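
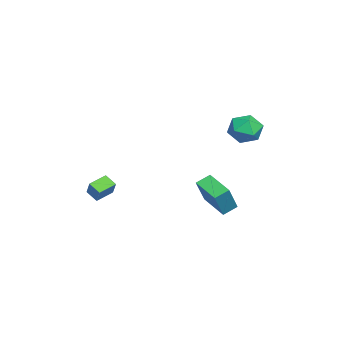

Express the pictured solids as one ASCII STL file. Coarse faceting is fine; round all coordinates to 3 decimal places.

solid 
facet normal -0.461 -0.707 0.536
outer loop
vertex 1.537 -3.643 -1.477
vertex 0.788 -2.917 -1.163
vertex 0.914 -3.904 -2.358
endloop
endfacet
facet normal 0.688 -0.666 -0.289
outer loop
vertex 1.292 -3.323 -2.797
vertex 1.537 -3.643 -1.477
vertex 0.914 -3.904 -2.358
endloop
endfacet
facet normal -0.462 -0.707 0.535
outer loop
vertex 0.914 -3.904 -2.358
vertex 0.788 -2.917 -1.163
vertex 0.165 -3.177 -2.044
endloop
endfacet
facet normal -0.561 -0.235 -0.794
outer loop
vertex 0.165 -3.177 -2.044
vertex 1.292 -3.323 -2.797
vertex 0.914 -3.904 -2.358
endloop
endfacet
facet normal 0.561 0.235 0.794
outer loop
vertex 1.537 -3.643 -1.477
vertex 1.166 -2.336 -1.602
vertex 0.788 -2.917 -1.163
endloop
endfacet
facet normal 0.687 -0.667 -0.289
outer loop
vertex 1.915 -3.063 -1.916
vertex 1.537 -3.643 -1.477
vertex 1.292 -3.323 -2.797
endloop
endfacet
facet normal 0.561 0.235 0.794
outer loop
vertex 1.915 -3.063 -1.916
vertex 1.166 -2.336 -1.602
vertex 1.537 -3.643 -1.477
endloop
endfacet
facet normal -0.687 0.666 0.290
outer loop
vertex 0.788 -2.917 -1.163
vertex 1.166 -2.336 -1.602
vertex 0.165 -3.177 -2.044
endloop
endfacet
facet normal -0.561 -0.235 -0.794
outer loop
vertex 0.543 -2.597 -2.483
vertex 1.292 -3.323 -2.797
vertex 0.165 -3.177 -2.044
endloop
endfacet
facet normal -0.687 0.666 0.289
outer loop
vertex 0.165 -3.177 -2.044
vertex 1.166 -2.336 -1.602
vertex 0.543 -2.597 -2.483
endloop
endfacet
facet normal 0.461 0.708 -0.535
outer loop
vertex 0.543 -2.597 -2.483
vertex 1.915 -3.063 -1.916
vertex 1.292 -3.323 -2.797
endloop
endfacet
facet normal 0.462 0.707 -0.536
outer loop
vertex 1.166 -2.336 -1.602
vertex 1.915 -3.063 -1.916
vertex 0.543 -2.597 -2.483
endloop
endfacet
facet normal -0.497 0.186 -0.848
outer loop
vertex -1.85 2.656 -3.199
vertex -0.585 3.775 -3.694
vertex -1.398 1.959 -3.617
endloop
endfacet
facet normal -0.719 -0.635 0.281
outer loop
vertex -0.455 1.605 -2.006
vertex -1.85 2.656 -3.199
vertex -1.398 1.959 -3.617
endloop
endfacet
facet normal -0.497 0.186 -0.848
outer loop
vertex -1.398 1.959 -3.617
vertex -0.585 3.775 -3.694
vertex -0.133 3.078 -4.112
endloop
endfacet
facet normal 0.487 -0.749 -0.449
outer loop
vertex -0.133 3.078 -4.112
vertex -0.455 1.605 -2.006
vertex -1.398 1.959 -3.617
endloop
endfacet
facet normal -0.487 0.749 0.449
outer loop
vertex -1.85 2.656 -3.199
vertex 0.358 3.421 -2.083
vertex -0.585 3.775 -3.694
endloop
endfacet
facet normal -0.719 -0.635 0.281
outer loop
vertex -0.907 2.302 -1.588
vertex -1.85 2.656 -3.199
vertex -0.455 1.605 -2.006
endloop
endfacet
facet normal -0.487 0.749 0.449
outer loop
vertex -0.907 2.302 -1.588
vertex 0.358 3.421 -2.083
vertex -1.85 2.656 -3.199
endloop
endfacet
facet normal 0.719 0.635 -0.281
outer loop
vertex -0.585 3.775 -3.694
vertex 0.358 3.421 -2.083
vertex -0.133 3.078 -4.112
endloop
endfacet
facet normal 0.487 -0.749 -0.449
outer loop
vertex 0.81 2.724 -2.501
vertex -0.455 1.605 -2.006
vertex -0.133 3.078 -4.112
endloop
endfacet
facet normal 0.719 0.635 -0.281
outer loop
vertex -0.133 3.078 -4.112
vertex 0.358 3.421 -2.083
vertex 0.81 2.724 -2.501
endloop
endfacet
facet normal 0.497 -0.186 0.848
outer loop
vertex 0.81 2.724 -2.501
vertex -0.907 2.302 -1.588
vertex -0.455 1.605 -2.006
endloop
endfacet
facet normal 0.497 -0.186 0.848
outer loop
vertex 0.358 3.421 -2.083
vertex -0.907 2.302 -1.588
vertex 0.81 2.724 -2.501
endloop
endfacet
facet normal -0.046 -0.102 0.994
outer loop
vertex -3.997 4.126 1.615
vertex -3.467 3.208 1.545
vertex -2.936 4.12 1.663
endloop
endfacet
facet normal -0.033 0.587 0.809
outer loop
vertex -3.997 4.126 1.615
vertex -2.936 4.12 1.663
vertex -3.438 4.867 1.1
endloop
endfacet
facet normal -0.592 0.711 0.381
outer loop
vertex -3.997 4.126 1.615
vertex -3.438 4.867 1.1
vertex -4.279 4.417 0.633
endloop
endfacet
facet normal -0.949 0.097 0.301
outer loop
vertex -3.997 4.126 1.615
vertex -4.279 4.417 0.633
vertex -4.297 3.392 0.908
endloop
endfacet
facet normal -0.611 -0.405 0.680
outer loop
vertex -3.997 4.126 1.615
vertex -4.297 3.392 0.908
vertex -3.467 3.208 1.545
endloop
endfacet
facet normal 0.562 0.704 0.434
outer loop
vertex -3.438 4.867 1.1
vertex -2.936 4.12 1.663
vertex -2.563 4.408 0.712
endloop
endfacet
facet normal 0.543 -0.411 0.733
outer loop
vertex -2.936 4.12 1.663
vertex -3.467 3.208 1.545
vertex -2.581 3.383 0.987
endloop
endfacet
facet normal -0.372 -0.900 0.225
outer loop
vertex -3.467 3.208 1.545
vertex -4.297 3.392 0.908
vertex -3.422 2.933 0.52
endloop
endfacet
facet normal -0.918 -0.088 -0.387
outer loop
vertex -4.297 3.392 0.908
vertex -4.279 4.417 0.633
vertex -3.924 3.68 -0.043
endloop
endfacet
facet normal -0.341 0.904 -0.258
outer loop
vertex -4.279 4.417 0.633
vertex -3.438 4.867 1.1
vertex -3.393 4.592 0.075
endloop
endfacet
facet normal 0.949 -0.097 -0.301
outer loop
vertex -2.863 3.674 0.005
vertex -2.563 4.408 0.712
vertex -2.581 3.383 0.987
endloop
endfacet
facet normal 0.592 -0.711 -0.381
outer loop
vertex -2.863 3.674 0.005
vertex -2.581 3.383 0.987
vertex -3.422 2.933 0.52
endloop
endfacet
facet normal 0.033 -0.587 -0.809
outer loop
vertex -2.863 3.674 0.005
vertex -3.422 2.933 0.52
vertex -3.924 3.68 -0.043
endloop
endfacet
facet normal 0.046 0.102 -0.994
outer loop
vertex -2.863 3.674 0.005
vertex -3.924 3.68 -0.043
vertex -3.393 4.592 0.075
endloop
endfacet
facet normal 0.611 0.405 -0.680
outer loop
vertex -2.863 3.674 0.005
vertex -3.393 4.592 0.075
vertex -2.563 4.408 0.712
endloop
endfacet
facet normal 0.918 0.088 0.387
outer loop
vertex -2.581 3.383 0.987
vertex -2.563 4.408 0.712
vertex -2.936 4.12 1.663
endloop
endfacet
facet normal 0.341 -0.904 0.258
outer loop
vertex -3.422 2.933 0.52
vertex -2.581 3.383 0.987
vertex -3.467 3.208 1.545
endloop
endfacet
facet normal -0.562 -0.704 -0.434
outer loop
vertex -3.924 3.68 -0.043
vertex -3.422 2.933 0.52
vertex -4.297 3.392 0.908
endloop
endfacet
facet normal -0.543 0.411 -0.733
outer loop
vertex -3.393 4.592 0.075
vertex -3.924 3.68 -0.043
vertex -4.279 4.417 0.633
endloop
endfacet
facet normal 0.372 0.900 -0.225
outer loop
vertex -2.563 4.408 0.712
vertex -3.393 4.592 0.075
vertex -3.438 4.867 1.1
endloop
endfacet

endsolid


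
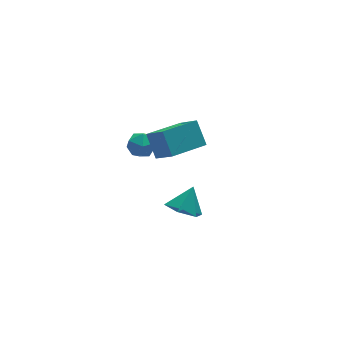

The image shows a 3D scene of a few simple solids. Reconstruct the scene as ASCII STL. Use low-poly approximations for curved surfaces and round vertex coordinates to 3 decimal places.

solid 
facet normal -0.340 -0.199 0.919
outer loop
vertex 1.485 3.488 1.73
vertex 1.904 2.807 1.738
vertex 2.235 3.484 2.007
endloop
endfacet
facet normal -0.297 0.505 0.811
outer loop
vertex 1.485 3.488 1.73
vertex 2.235 3.484 2.007
vertex 1.983 4.083 1.542
endloop
endfacet
facet normal -0.703 0.667 0.247
outer loop
vertex 1.485 3.488 1.73
vertex 1.983 4.083 1.542
vertex 1.498 3.777 0.986
endloop
endfacet
facet normal -0.998 0.063 0.007
outer loop
vertex 1.485 3.488 1.73
vertex 1.498 3.777 0.986
vertex 1.449 2.989 1.107
endloop
endfacet
facet normal -0.774 -0.471 0.422
outer loop
vertex 1.485 3.488 1.73
vertex 1.449 2.989 1.107
vertex 1.904 2.807 1.738
endloop
endfacet
facet normal 0.380 0.662 0.646
outer loop
vertex 1.983 4.083 1.542
vertex 2.235 3.484 2.007
vertex 2.711 3.771 1.433
endloop
endfacet
facet normal 0.310 -0.478 0.822
outer loop
vertex 2.235 3.484 2.007
vertex 1.904 2.807 1.738
vertex 2.662 2.983 1.554
endloop
endfacet
facet normal -0.392 -0.920 0.017
outer loop
vertex 1.904 2.807 1.738
vertex 1.449 2.989 1.107
vertex 2.177 2.677 0.998
endloop
endfacet
facet normal -0.755 -0.053 -0.653
outer loop
vertex 1.449 2.989 1.107
vertex 1.498 3.777 0.986
vertex 1.925 3.276 0.533
endloop
endfacet
facet normal -0.279 0.923 -0.265
outer loop
vertex 1.498 3.777 0.986
vertex 1.983 4.083 1.542
vertex 2.256 3.953 0.802
endloop
endfacet
facet normal 0.998 -0.063 -0.007
outer loop
vertex 2.675 3.272 0.81
vertex 2.711 3.771 1.433
vertex 2.662 2.983 1.554
endloop
endfacet
facet normal 0.703 -0.667 -0.247
outer loop
vertex 2.675 3.272 0.81
vertex 2.662 2.983 1.554
vertex 2.177 2.677 0.998
endloop
endfacet
facet normal 0.297 -0.505 -0.811
outer loop
vertex 2.675 3.272 0.81
vertex 2.177 2.677 0.998
vertex 1.925 3.276 0.533
endloop
endfacet
facet normal 0.340 0.199 -0.919
outer loop
vertex 2.675 3.272 0.81
vertex 1.925 3.276 0.533
vertex 2.256 3.953 0.802
endloop
endfacet
facet normal 0.774 0.471 -0.422
outer loop
vertex 2.675 3.272 0.81
vertex 2.256 3.953 0.802
vertex 2.711 3.771 1.433
endloop
endfacet
facet normal 0.755 0.053 0.653
outer loop
vertex 2.662 2.983 1.554
vertex 2.711 3.771 1.433
vertex 2.235 3.484 2.007
endloop
endfacet
facet normal 0.279 -0.923 0.265
outer loop
vertex 2.177 2.677 0.998
vertex 2.662 2.983 1.554
vertex 1.904 2.807 1.738
endloop
endfacet
facet normal -0.380 -0.662 -0.646
outer loop
vertex 1.925 3.276 0.533
vertex 2.177 2.677 0.998
vertex 1.449 2.989 1.107
endloop
endfacet
facet normal -0.310 0.478 -0.822
outer loop
vertex 2.256 3.953 0.802
vertex 1.925 3.276 0.533
vertex 1.498 3.777 0.986
endloop
endfacet
facet normal 0.392 0.920 -0.017
outer loop
vertex 2.711 3.771 1.433
vertex 2.256 3.953 0.802
vertex 1.983 4.083 1.542
endloop
endfacet
facet normal -0.974 -0.191 0.123
outer loop
vertex 2.33 0.381 3.076
vertex 2.272 1.33 4.09
vertex 1.989 1.461 2.047
endloop
endfacet
facet normal 0.042 -0.682 -0.730
outer loop
vertex 3.868 1.83 1.81
vertex 2.33 0.381 3.076
vertex 1.989 1.461 2.047
endloop
endfacet
facet normal -0.974 -0.192 0.123
outer loop
vertex 1.989 1.461 2.047
vertex 2.272 1.33 4.09
vertex 1.93 2.409 3.061
endloop
endfacet
facet normal -0.223 0.706 -0.673
outer loop
vertex 1.93 2.409 3.061
vertex 3.868 1.83 1.81
vertex 1.989 1.461 2.047
endloop
endfacet
facet normal 0.223 -0.705 0.673
outer loop
vertex 2.33 0.381 3.076
vertex 4.151 1.699 3.853
vertex 2.272 1.33 4.09
endloop
endfacet
facet normal 0.042 -0.682 -0.730
outer loop
vertex 4.21 0.751 2.839
vertex 2.33 0.381 3.076
vertex 3.868 1.83 1.81
endloop
endfacet
facet normal 0.224 -0.705 0.673
outer loop
vertex 4.21 0.751 2.839
vertex 4.151 1.699 3.853
vertex 2.33 0.381 3.076
endloop
endfacet
facet normal -0.042 0.683 0.730
outer loop
vertex 2.272 1.33 4.09
vertex 4.151 1.699 3.853
vertex 1.93 2.409 3.061
endloop
endfacet
facet normal -0.224 0.705 -0.673
outer loop
vertex 3.81 2.779 2.824
vertex 3.868 1.83 1.81
vertex 1.93 2.409 3.061
endloop
endfacet
facet normal -0.042 0.682 0.730
outer loop
vertex 1.93 2.409 3.061
vertex 4.151 1.699 3.853
vertex 3.81 2.779 2.824
endloop
endfacet
facet normal 0.974 0.191 -0.123
outer loop
vertex 3.81 2.779 2.824
vertex 4.21 0.751 2.839
vertex 3.868 1.83 1.81
endloop
endfacet
facet normal 0.974 0.191 -0.122
outer loop
vertex 4.151 1.699 3.853
vertex 4.21 0.751 2.839
vertex 3.81 2.779 2.824
endloop
endfacet
facet normal -0.530 -0.328 -0.782
outer loop
vertex 2.255 -3.029 1.999
vertex 1.498 -2.681 2.366
vertex 2.008 -2.175 1.808
endloop
endfacet
facet normal 0.962 0.257 -0.093
outer loop
vertex 2.255 -3.029 1.999
vertex 2.008 -2.175 1.808
vertex 2.182 -2.259 3.374
endloop
endfacet
facet normal -0.530 -0.328 -0.782
outer loop
vertex 2.008 -2.175 1.808
vertex 1.498 -2.681 2.366
vertex 1.251 -1.827 2.175
endloop
endfacet
facet normal 0.419 0.908 0.002
outer loop
vertex 2.008 -2.175 1.808
vertex 1.251 -1.827 2.175
vertex 2.182 -2.259 3.374
endloop
endfacet
facet normal -0.529 -0.328 -0.782
outer loop
vertex 1.251 -1.827 2.175
vertex 1.498 -2.681 2.366
vertex 0.742 -2.334 2.732
endloop
endfacet
facet normal -0.267 0.822 0.504
outer loop
vertex 1.251 -1.827 2.175
vertex 0.742 -2.334 2.732
vertex 2.182 -2.259 3.374
endloop
endfacet
facet normal -0.529 -0.328 -0.782
outer loop
vertex 0.742 -2.334 2.732
vertex 1.498 -2.681 2.366
vertex 0.988 -3.188 2.924
endloop
endfacet
facet normal -0.409 0.086 0.908
outer loop
vertex 0.742 -2.334 2.732
vertex 0.988 -3.188 2.924
vertex 2.182 -2.259 3.374
endloop
endfacet
facet normal -0.530 -0.328 -0.782
outer loop
vertex 0.988 -3.188 2.924
vertex 1.498 -2.681 2.366
vertex 1.745 -3.536 2.557
endloop
endfacet
facet normal 0.134 -0.566 0.813
outer loop
vertex 0.988 -3.188 2.924
vertex 1.745 -3.536 2.557
vertex 2.182 -2.259 3.374
endloop
endfacet
facet normal -0.530 -0.328 -0.782
outer loop
vertex 1.745 -3.536 2.557
vertex 1.498 -2.681 2.366
vertex 2.255 -3.029 1.999
endloop
endfacet
facet normal 0.819 -0.480 0.313
outer loop
vertex 1.745 -3.536 2.557
vertex 2.255 -3.029 1.999
vertex 2.182 -2.259 3.374
endloop
endfacet

endsolid


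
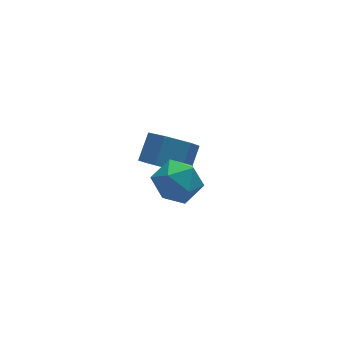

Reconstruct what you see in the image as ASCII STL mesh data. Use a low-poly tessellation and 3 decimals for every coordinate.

solid 
facet normal 0.007 0.063 0.998
outer loop
vertex -2.847 -1.189 0.405
vertex -3.251 -2.066 0.463
vertex -2.288 -1.976 0.451
endloop
endfacet
facet normal 0.549 0.432 0.715
outer loop
vertex -2.847 -1.189 0.405
vertex -2.288 -1.976 0.451
vertex -2.062 -1.258 -0.156
endloop
endfacet
facet normal 0.277 0.921 0.274
outer loop
vertex -2.847 -1.189 0.405
vertex -2.062 -1.258 -0.156
vertex -2.885 -0.903 -0.519
endloop
endfacet
facet normal -0.434 0.856 0.283
outer loop
vertex -2.847 -1.189 0.405
vertex -2.885 -0.903 -0.519
vertex -3.62 -1.402 -0.136
endloop
endfacet
facet normal -0.601 0.325 0.730
outer loop
vertex -2.847 -1.189 0.405
vertex -3.62 -1.402 -0.136
vertex -3.251 -2.066 0.463
endloop
endfacet
facet normal 0.944 -0.019 0.329
outer loop
vertex -2.062 -1.258 -0.156
vertex -2.288 -1.976 0.451
vertex -1.98 -2.178 -0.444
endloop
endfacet
facet normal 0.067 -0.615 0.786
outer loop
vertex -2.288 -1.976 0.451
vertex -3.251 -2.066 0.463
vertex -2.715 -2.677 -0.061
endloop
endfacet
facet normal -0.916 -0.192 0.352
outer loop
vertex -3.251 -2.066 0.463
vertex -3.62 -1.402 -0.136
vertex -3.538 -2.322 -0.424
endloop
endfacet
facet normal -0.646 0.666 -0.373
outer loop
vertex -3.62 -1.402 -0.136
vertex -2.885 -0.903 -0.519
vertex -3.312 -1.604 -1.031
endloop
endfacet
facet normal 0.504 0.773 -0.386
outer loop
vertex -2.885 -0.903 -0.519
vertex -2.062 -1.258 -0.156
vertex -2.349 -1.514 -1.043
endloop
endfacet
facet normal 0.434 -0.856 -0.283
outer loop
vertex -2.753 -2.391 -0.985
vertex -1.98 -2.178 -0.444
vertex -2.715 -2.677 -0.061
endloop
endfacet
facet normal -0.277 -0.921 -0.274
outer loop
vertex -2.753 -2.391 -0.985
vertex -2.715 -2.677 -0.061
vertex -3.538 -2.322 -0.424
endloop
endfacet
facet normal -0.549 -0.432 -0.715
outer loop
vertex -2.753 -2.391 -0.985
vertex -3.538 -2.322 -0.424
vertex -3.312 -1.604 -1.031
endloop
endfacet
facet normal -0.007 -0.063 -0.998
outer loop
vertex -2.753 -2.391 -0.985
vertex -3.312 -1.604 -1.031
vertex -2.349 -1.514 -1.043
endloop
endfacet
facet normal 0.601 -0.325 -0.730
outer loop
vertex -2.753 -2.391 -0.985
vertex -2.349 -1.514 -1.043
vertex -1.98 -2.178 -0.444
endloop
endfacet
facet normal 0.646 -0.666 0.373
outer loop
vertex -2.715 -2.677 -0.061
vertex -1.98 -2.178 -0.444
vertex -2.288 -1.976 0.451
endloop
endfacet
facet normal -0.504 -0.773 0.386
outer loop
vertex -3.538 -2.322 -0.424
vertex -2.715 -2.677 -0.061
vertex -3.251 -2.066 0.463
endloop
endfacet
facet normal -0.944 0.019 -0.329
outer loop
vertex -3.312 -1.604 -1.031
vertex -3.538 -2.322 -0.424
vertex -3.62 -1.402 -0.136
endloop
endfacet
facet normal -0.067 0.615 -0.786
outer loop
vertex -2.349 -1.514 -1.043
vertex -3.312 -1.604 -1.031
vertex -2.885 -0.903 -0.519
endloop
endfacet
facet normal 0.916 0.192 -0.352
outer loop
vertex -1.98 -2.178 -0.444
vertex -2.349 -1.514 -1.043
vertex -2.062 -1.258 -0.156
endloop
endfacet
facet normal -0.519 -0.543 -0.660
outer loop
vertex -1.139 1.3 -3.382
vertex -1.972 1.703 -3.059
vertex -1.477 2.123 -3.794
endloop
endfacet
facet normal 0.782 0.009 -0.623
outer loop
vertex -1.139 1.3 -3.382
vertex -1.477 2.123 -3.794
vertex -0.495 1.974 -2.564
endloop
endfacet
facet normal 0.782 0.009 -0.623
outer loop
vertex -0.495 1.974 -2.564
vertex -1.477 2.123 -3.794
vertex -0.833 2.796 -2.976
endloop
endfacet
facet normal 0.519 0.544 0.660
outer loop
vertex -0.495 1.974 -2.564
vertex -0.833 2.796 -2.976
vertex -1.328 2.377 -2.241
endloop
endfacet
facet normal -0.519 -0.543 -0.660
outer loop
vertex -1.477 2.123 -3.794
vertex -1.972 1.703 -3.059
vertex -2.31 2.526 -3.471
endloop
endfacet
facet normal 0.092 0.732 -0.675
outer loop
vertex -1.477 2.123 -3.794
vertex -2.31 2.526 -3.471
vertex -0.833 2.796 -2.976
endloop
endfacet
facet normal 0.092 0.732 -0.675
outer loop
vertex -0.833 2.796 -2.976
vertex -2.31 2.526 -3.471
vertex -1.666 3.2 -2.652
endloop
endfacet
facet normal 0.520 0.543 0.660
outer loop
vertex -0.833 2.796 -2.976
vertex -1.666 3.2 -2.652
vertex -1.328 2.377 -2.241
endloop
endfacet
facet normal -0.519 -0.543 -0.660
outer loop
vertex -2.31 2.526 -3.471
vertex -1.972 1.703 -3.059
vertex -2.805 2.106 -2.736
endloop
endfacet
facet normal -0.690 0.722 -0.052
outer loop
vertex -2.31 2.526 -3.471
vertex -2.805 2.106 -2.736
vertex -1.666 3.2 -2.652
endloop
endfacet
facet normal -0.690 0.722 -0.052
outer loop
vertex -1.666 3.2 -2.652
vertex -2.805 2.106 -2.736
vertex -2.161 2.78 -1.918
endloop
endfacet
facet normal 0.519 0.543 0.660
outer loop
vertex -1.666 3.2 -2.652
vertex -2.161 2.78 -1.918
vertex -1.328 2.377 -2.241
endloop
endfacet
facet normal -0.519 -0.544 -0.660
outer loop
vertex -2.805 2.106 -2.736
vertex -1.972 1.703 -3.059
vertex -2.467 1.284 -2.324
endloop
endfacet
facet normal -0.782 -0.009 0.623
outer loop
vertex -2.805 2.106 -2.736
vertex -2.467 1.284 -2.324
vertex -2.161 2.78 -1.918
endloop
endfacet
facet normal -0.782 -0.009 0.623
outer loop
vertex -2.161 2.78 -1.918
vertex -2.467 1.284 -2.324
vertex -1.823 1.957 -1.506
endloop
endfacet
facet normal 0.519 0.543 0.660
outer loop
vertex -2.161 2.78 -1.918
vertex -1.823 1.957 -1.506
vertex -1.328 2.377 -2.241
endloop
endfacet
facet normal -0.520 -0.543 -0.660
outer loop
vertex -2.467 1.284 -2.324
vertex -1.972 1.703 -3.059
vertex -1.634 0.88 -2.648
endloop
endfacet
facet normal -0.092 -0.732 0.675
outer loop
vertex -2.467 1.284 -2.324
vertex -1.634 0.88 -2.648
vertex -1.823 1.957 -1.506
endloop
endfacet
facet normal -0.092 -0.732 0.675
outer loop
vertex -1.823 1.957 -1.506
vertex -1.634 0.88 -2.648
vertex -0.99 1.554 -1.829
endloop
endfacet
facet normal 0.519 0.543 0.660
outer loop
vertex -1.823 1.957 -1.506
vertex -0.99 1.554 -1.829
vertex -1.328 2.377 -2.241
endloop
endfacet
facet normal -0.519 -0.543 -0.660
outer loop
vertex -1.634 0.88 -2.648
vertex -1.972 1.703 -3.059
vertex -1.139 1.3 -3.382
endloop
endfacet
facet normal 0.690 -0.722 0.052
outer loop
vertex -1.634 0.88 -2.648
vertex -1.139 1.3 -3.382
vertex -0.99 1.554 -1.829
endloop
endfacet
facet normal 0.690 -0.722 0.052
outer loop
vertex -0.99 1.554 -1.829
vertex -1.139 1.3 -3.382
vertex -0.495 1.974 -2.564
endloop
endfacet
facet normal 0.519 0.543 0.660
outer loop
vertex -0.99 1.554 -1.829
vertex -0.495 1.974 -2.564
vertex -1.328 2.377 -2.241
endloop
endfacet

endsolid


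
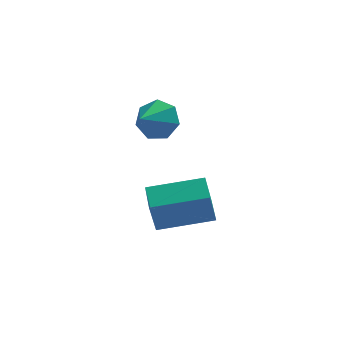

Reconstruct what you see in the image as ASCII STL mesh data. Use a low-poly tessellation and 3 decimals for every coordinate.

solid 
facet normal -0.979 -0.085 -0.183
outer loop
vertex -3.364 3.122 -1.855
vertex -3.503 4.183 -1.601
vertex -3.146 3.469 -3.183
endloop
endfacet
facet normal 0.126 -0.965 -0.231
outer loop
vertex -1.197 3.637 -2.819
vertex -3.364 3.122 -1.855
vertex -3.146 3.469 -3.183
endloop
endfacet
facet normal -0.979 -0.085 -0.183
outer loop
vertex -3.146 3.469 -3.183
vertex -3.503 4.183 -1.601
vertex -3.285 4.53 -2.929
endloop
endfacet
facet normal 0.157 0.249 -0.956
outer loop
vertex -3.285 4.53 -2.929
vertex -1.197 3.637 -2.819
vertex -3.146 3.469 -3.183
endloop
endfacet
facet normal -0.157 -0.249 0.956
outer loop
vertex -3.364 3.122 -1.855
vertex -1.554 4.351 -1.237
vertex -3.503 4.183 -1.601
endloop
endfacet
facet normal 0.126 -0.965 -0.231
outer loop
vertex -1.415 3.29 -1.491
vertex -3.364 3.122 -1.855
vertex -1.197 3.637 -2.819
endloop
endfacet
facet normal -0.157 -0.249 0.956
outer loop
vertex -1.415 3.29 -1.491
vertex -1.554 4.351 -1.237
vertex -3.364 3.122 -1.855
endloop
endfacet
facet normal -0.126 0.965 0.231
outer loop
vertex -3.503 4.183 -1.601
vertex -1.554 4.351 -1.237
vertex -3.285 4.53 -2.929
endloop
endfacet
facet normal 0.157 0.249 -0.956
outer loop
vertex -1.336 4.698 -2.565
vertex -1.197 3.637 -2.819
vertex -3.285 4.53 -2.929
endloop
endfacet
facet normal -0.126 0.965 0.231
outer loop
vertex -3.285 4.53 -2.929
vertex -1.554 4.351 -1.237
vertex -1.336 4.698 -2.565
endloop
endfacet
facet normal 0.979 0.085 0.183
outer loop
vertex -1.336 4.698 -2.565
vertex -1.415 3.29 -1.491
vertex -1.197 3.637 -2.819
endloop
endfacet
facet normal 0.979 0.085 0.183
outer loop
vertex -1.554 4.351 -1.237
vertex -1.415 3.29 -1.491
vertex -1.336 4.698 -2.565
endloop
endfacet
facet normal 0.467 0.743 -0.480
outer loop
vertex -2.775 3.777 1.01
vertex -3.094 4.318 1.537
vertex -2.386 3.908 1.591
endloop
endfacet
facet normal 0.341 -0.940 -0.016
outer loop
vertex -2.775 3.777 1.01
vertex -2.386 3.908 1.591
vertex -3.646 3.442 2.103
endloop
endfacet
facet normal 0.467 0.743 -0.479
outer loop
vertex -2.386 3.908 1.591
vertex -3.094 4.318 1.537
vertex -2.531 4.348 2.132
endloop
endfacet
facet normal 0.481 -0.612 0.627
outer loop
vertex -2.386 3.908 1.591
vertex -2.531 4.348 2.132
vertex -3.646 3.442 2.103
endloop
endfacet
facet normal 0.467 0.743 -0.480
outer loop
vertex -2.531 4.348 2.132
vertex -3.094 4.318 1.537
vertex -3.099 4.765 2.224
endloop
endfacet
facet normal 0.072 -0.120 0.990
outer loop
vertex -2.531 4.348 2.132
vertex -3.099 4.765 2.224
vertex -3.646 3.442 2.103
endloop
endfacet
facet normal 0.467 0.743 -0.480
outer loop
vertex -3.099 4.765 2.224
vertex -3.094 4.318 1.537
vertex -3.664 4.846 1.799
endloop
endfacet
facet normal -0.578 0.166 0.799
outer loop
vertex -3.099 4.765 2.224
vertex -3.664 4.846 1.799
vertex -3.646 3.442 2.103
endloop
endfacet
facet normal 0.467 0.742 -0.480
outer loop
vertex -3.664 4.846 1.799
vertex -3.094 4.318 1.537
vertex -3.8 4.529 1.177
endloop
endfacet
facet normal -0.980 0.030 0.199
outer loop
vertex -3.664 4.846 1.799
vertex -3.8 4.529 1.177
vertex -3.646 3.442 2.103
endloop
endfacet
facet normal 0.466 0.744 -0.479
outer loop
vertex -3.8 4.529 1.177
vertex -3.094 4.318 1.537
vertex -3.404 4.054 0.825
endloop
endfacet
facet normal -0.830 -0.425 -0.361
outer loop
vertex -3.8 4.529 1.177
vertex -3.404 4.054 0.825
vertex -3.646 3.442 2.103
endloop
endfacet
facet normal 0.468 0.743 -0.479
outer loop
vertex -3.404 4.054 0.825
vertex -3.094 4.318 1.537
vertex -2.775 3.777 1.01
endloop
endfacet
facet normal -0.243 -0.856 -0.456
outer loop
vertex -3.404 4.054 0.825
vertex -2.775 3.777 1.01
vertex -3.646 3.442 2.103
endloop
endfacet

endsolid


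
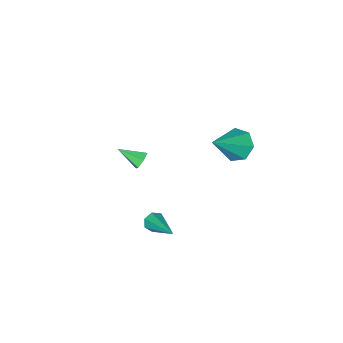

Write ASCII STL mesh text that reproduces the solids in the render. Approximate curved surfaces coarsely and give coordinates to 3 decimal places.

solid 
facet normal -0.415 0.797 -0.438
outer loop
vertex 0.011 -3.414 -0.692
vertex -0.291 -3.348 -0.286
vertex 0.165 -3.121 -0.305
endloop
endfacet
facet normal 0.947 -0.092 -0.307
outer loop
vertex 0.011 -3.414 -0.692
vertex 0.165 -3.121 -0.305
vertex 0.231 -4.352 0.266
endloop
endfacet
facet normal -0.415 0.797 -0.439
outer loop
vertex 0.165 -3.121 -0.305
vertex -0.291 -3.348 -0.286
vertex -0.136 -3.054 0.101
endloop
endfacet
facet normal 0.791 0.292 0.538
outer loop
vertex 0.165 -3.121 -0.305
vertex -0.136 -3.054 0.101
vertex 0.231 -4.352 0.266
endloop
endfacet
facet normal -0.413 0.797 -0.440
outer loop
vertex -0.136 -3.054 0.101
vertex -0.291 -3.348 -0.286
vertex -0.593 -3.281 0.119
endloop
endfacet
facet normal -0.021 0.120 0.993
outer loop
vertex -0.136 -3.054 0.101
vertex -0.593 -3.281 0.119
vertex 0.231 -4.352 0.266
endloop
endfacet
facet normal -0.413 0.798 -0.440
outer loop
vertex -0.593 -3.281 0.119
vertex -0.291 -3.348 -0.286
vertex -0.747 -3.574 -0.268
endloop
endfacet
facet normal -0.673 -0.436 0.598
outer loop
vertex -0.593 -3.281 0.119
vertex -0.747 -3.574 -0.268
vertex 0.231 -4.352 0.266
endloop
endfacet
facet normal -0.413 0.798 -0.438
outer loop
vertex -0.747 -3.574 -0.268
vertex -0.291 -3.348 -0.286
vertex -0.446 -3.641 -0.674
endloop
endfacet
facet normal -0.517 -0.820 -0.248
outer loop
vertex -0.747 -3.574 -0.268
vertex -0.446 -3.641 -0.674
vertex 0.231 -4.352 0.266
endloop
endfacet
facet normal -0.414 0.798 -0.438
outer loop
vertex -0.446 -3.641 -0.674
vertex -0.291 -3.348 -0.286
vertex 0.011 -3.414 -0.692
endloop
endfacet
facet normal 0.294 -0.648 -0.702
outer loop
vertex -0.446 -3.641 -0.674
vertex 0.011 -3.414 -0.692
vertex 0.231 -4.352 0.266
endloop
endfacet
facet normal -0.297 -0.828 -0.476
outer loop
vertex 1.281 -1.641 -2.249
vertex 0.938 -1.354 -2.534
vertex 1.443 -1.472 -2.644
endloop
endfacet
facet normal 0.930 -0.236 0.281
outer loop
vertex 1.281 -1.641 -2.249
vertex 1.443 -1.472 -2.644
vertex 1.582 0.434 -1.506
endloop
endfacet
facet normal -0.297 -0.828 -0.476
outer loop
vertex 1.443 -1.472 -2.644
vertex 0.938 -1.354 -2.534
vertex 1.225 -1.214 -2.957
endloop
endfacet
facet normal 0.874 0.201 -0.443
outer loop
vertex 1.443 -1.472 -2.644
vertex 1.225 -1.214 -2.957
vertex 1.582 0.434 -1.506
endloop
endfacet
facet normal -0.299 -0.827 -0.476
outer loop
vertex 1.225 -1.214 -2.957
vertex 0.938 -1.354 -2.534
vertex 0.792 -1.061 -2.951
endloop
endfacet
facet normal 0.209 0.620 -0.756
outer loop
vertex 1.225 -1.214 -2.957
vertex 0.792 -1.061 -2.951
vertex 1.582 0.434 -1.506
endloop
endfacet
facet normal -0.297 -0.827 -0.477
outer loop
vertex 0.792 -1.061 -2.951
vertex 0.938 -1.354 -2.534
vertex 0.468 -1.129 -2.631
endloop
endfacet
facet normal -0.566 0.708 -0.423
outer loop
vertex 0.792 -1.061 -2.951
vertex 0.468 -1.129 -2.631
vertex 1.582 0.434 -1.506
endloop
endfacet
facet normal -0.298 -0.828 -0.476
outer loop
vertex 0.468 -1.129 -2.631
vertex 0.938 -1.354 -2.534
vertex 0.499 -1.366 -2.238
endloop
endfacet
facet normal -0.865 0.396 0.307
outer loop
vertex 0.468 -1.129 -2.631
vertex 0.499 -1.366 -2.238
vertex 1.582 0.434 -1.506
endloop
endfacet
facet normal -0.298 -0.827 -0.476
outer loop
vertex 0.499 -1.366 -2.238
vertex 0.938 -1.354 -2.534
vertex 0.86 -1.594 -2.068
endloop
endfacet
facet normal -0.465 -0.079 0.882
outer loop
vertex 0.499 -1.366 -2.238
vertex 0.86 -1.594 -2.068
vertex 1.582 0.434 -1.506
endloop
endfacet
facet normal -0.297 -0.828 -0.476
outer loop
vertex 0.86 -1.594 -2.068
vertex 0.938 -1.354 -2.534
vertex 1.281 -1.641 -2.249
endloop
endfacet
facet normal 0.334 -0.360 0.871
outer loop
vertex 0.86 -1.594 -2.068
vertex 1.281 -1.641 -2.249
vertex 1.582 0.434 -1.506
endloop
endfacet
facet normal -0.754 -0.008 -0.657
outer loop
vertex -1.183 1.234 2.421
vertex -1.736 1.062 3.057
vertex -1.483 1.828 2.758
endloop
endfacet
facet normal 0.746 0.571 -0.343
outer loop
vertex -1.183 1.234 2.421
vertex -1.483 1.828 2.758
vertex -0.124 1.078 4.463
endloop
endfacet
facet normal -0.753 -0.008 -0.658
outer loop
vertex -1.483 1.828 2.758
vertex -1.736 1.062 3.057
vertex -1.974 1.845 3.32
endloop
endfacet
facet normal 0.265 0.943 0.203
outer loop
vertex -1.483 1.828 2.758
vertex -1.974 1.845 3.32
vertex -0.124 1.078 4.463
endloop
endfacet
facet normal -0.753 -0.008 -0.658
outer loop
vertex -1.974 1.845 3.32
vertex -1.736 1.062 3.057
vertex -2.286 1.273 3.684
endloop
endfacet
facet normal -0.221 0.606 0.764
outer loop
vertex -1.974 1.845 3.32
vertex -2.286 1.273 3.684
vertex -0.124 1.078 4.463
endloop
endfacet
facet normal -0.753 -0.008 -0.658
outer loop
vertex -2.286 1.273 3.684
vertex -1.736 1.062 3.057
vertex -2.183 0.542 3.575
endloop
endfacet
facet normal -0.348 -0.186 0.919
outer loop
vertex -2.286 1.273 3.684
vertex -2.183 0.542 3.575
vertex -0.124 1.078 4.463
endloop
endfacet
facet normal -0.754 -0.007 -0.657
outer loop
vertex -2.183 0.542 3.575
vertex -1.736 1.062 3.057
vertex -1.745 0.202 3.076
endloop
endfacet
facet normal -0.020 -0.834 0.551
outer loop
vertex -2.183 0.542 3.575
vertex -1.745 0.202 3.076
vertex -0.124 1.078 4.463
endloop
endfacet
facet normal -0.753 -0.007 -0.658
outer loop
vertex -1.745 0.202 3.076
vertex -1.736 1.062 3.057
vertex -1.299 0.51 2.562
endloop
endfacet
facet normal 0.516 -0.854 -0.064
outer loop
vertex -1.745 0.202 3.076
vertex -1.299 0.51 2.562
vertex -0.124 1.078 4.463
endloop
endfacet
facet normal -0.754 -0.007 -0.657
outer loop
vertex -1.299 0.51 2.562
vertex -1.736 1.062 3.057
vertex -1.183 1.234 2.421
endloop
endfacet
facet normal 0.857 -0.227 -0.462
outer loop
vertex -1.299 0.51 2.562
vertex -1.183 1.234 2.421
vertex -0.124 1.078 4.463
endloop
endfacet

endsolid


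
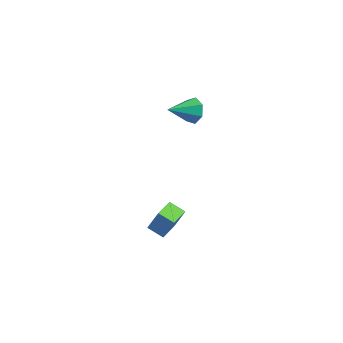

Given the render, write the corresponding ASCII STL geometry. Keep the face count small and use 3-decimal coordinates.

solid 
facet normal -0.346 -0.400 -0.849
outer loop
vertex 3.475 -5.124 -0.737
vertex 2.455 -5.024 -0.368
vertex 3.362 -3.328 -1.538
endloop
endfacet
facet normal 0.936 -0.092 -0.339
outer loop
vertex 3.805 -2.816 -0.452
vertex 3.475 -5.124 -0.737
vertex 3.362 -3.328 -1.538
endloop
endfacet
facet normal -0.346 -0.400 -0.849
outer loop
vertex 3.362 -3.328 -1.538
vertex 2.455 -5.024 -0.368
vertex 2.341 -3.228 -1.169
endloop
endfacet
facet normal -0.058 0.912 -0.406
outer loop
vertex 2.341 -3.228 -1.169
vertex 3.805 -2.816 -0.452
vertex 3.362 -3.328 -1.538
endloop
endfacet
facet normal 0.058 -0.912 0.406
outer loop
vertex 3.475 -5.124 -0.737
vertex 2.898 -4.512 0.718
vertex 2.455 -5.024 -0.368
endloop
endfacet
facet normal 0.936 -0.092 -0.339
outer loop
vertex 3.919 -4.612 0.349
vertex 3.475 -5.124 -0.737
vertex 3.805 -2.816 -0.452
endloop
endfacet
facet normal 0.058 -0.912 0.406
outer loop
vertex 3.919 -4.612 0.349
vertex 2.898 -4.512 0.718
vertex 3.475 -5.124 -0.737
endloop
endfacet
facet normal -0.936 0.092 0.339
outer loop
vertex 2.455 -5.024 -0.368
vertex 2.898 -4.512 0.718
vertex 2.341 -3.228 -1.169
endloop
endfacet
facet normal -0.058 0.912 -0.406
outer loop
vertex 2.785 -2.716 -0.083
vertex 3.805 -2.816 -0.452
vertex 2.341 -3.228 -1.169
endloop
endfacet
facet normal -0.936 0.092 0.339
outer loop
vertex 2.341 -3.228 -1.169
vertex 2.898 -4.512 0.718
vertex 2.785 -2.716 -0.083
endloop
endfacet
facet normal 0.346 0.400 0.848
outer loop
vertex 2.785 -2.716 -0.083
vertex 3.919 -4.612 0.349
vertex 3.805 -2.816 -0.452
endloop
endfacet
facet normal 0.346 0.400 0.849
outer loop
vertex 2.898 -4.512 0.718
vertex 3.919 -4.612 0.349
vertex 2.785 -2.716 -0.083
endloop
endfacet
facet normal 0.530 0.701 -0.477
outer loop
vertex 1.894 4.04 2.612
vertex 1.325 3.964 1.868
vertex 1.244 4.532 2.612
endloop
endfacet
facet normal 0.056 0.074 0.996
outer loop
vertex 1.894 4.04 2.612
vertex 1.244 4.532 2.612
vertex 0.275 2.576 2.812
endloop
endfacet
facet normal 0.531 0.701 -0.477
outer loop
vertex 1.244 4.532 2.612
vertex 1.325 3.964 1.868
vertex 0.655 4.596 2.051
endloop
endfacet
facet normal -0.617 0.376 0.691
outer loop
vertex 1.244 4.532 2.612
vertex 0.655 4.596 2.051
vertex 0.275 2.576 2.812
endloop
endfacet
facet normal 0.531 0.701 -0.477
outer loop
vertex 0.655 4.596 2.051
vertex 1.325 3.964 1.868
vertex 0.571 4.184 1.352
endloop
endfacet
facet normal -0.982 0.188 0.007
outer loop
vertex 0.655 4.596 2.051
vertex 0.571 4.184 1.352
vertex 0.275 2.576 2.812
endloop
endfacet
facet normal 0.531 0.700 -0.477
outer loop
vertex 0.571 4.184 1.352
vertex 1.325 3.964 1.868
vertex 1.055 3.606 1.042
endloop
endfacet
facet normal -0.765 -0.350 -0.541
outer loop
vertex 0.571 4.184 1.352
vertex 1.055 3.606 1.042
vertex 0.275 2.576 2.812
endloop
endfacet
facet normal 0.530 0.701 -0.477
outer loop
vertex 1.055 3.606 1.042
vertex 1.325 3.964 1.868
vertex 1.743 3.297 1.353
endloop
endfacet
facet normal -0.129 -0.831 -0.541
outer loop
vertex 1.055 3.606 1.042
vertex 1.743 3.297 1.353
vertex 0.275 2.576 2.812
endloop
endfacet
facet normal 0.531 0.701 -0.477
outer loop
vertex 1.743 3.297 1.353
vertex 1.325 3.964 1.868
vertex 2.116 3.49 2.052
endloop
endfacet
facet normal 0.447 -0.894 0.008
outer loop
vertex 1.743 3.297 1.353
vertex 2.116 3.49 2.052
vertex 0.275 2.576 2.812
endloop
endfacet
facet normal 0.531 0.700 -0.477
outer loop
vertex 2.116 3.49 2.052
vertex 1.325 3.964 1.868
vertex 1.894 4.04 2.612
endloop
endfacet
facet normal 0.529 -0.491 0.692
outer loop
vertex 2.116 3.49 2.052
vertex 1.894 4.04 2.612
vertex 0.275 2.576 2.812
endloop
endfacet

endsolid


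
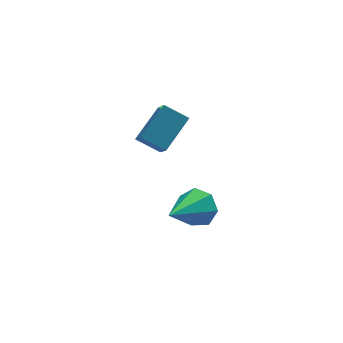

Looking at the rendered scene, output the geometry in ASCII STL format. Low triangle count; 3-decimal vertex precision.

solid 
facet normal -0.757 0.451 0.472
outer loop
vertex 2.266 0.979 0.744
vertex 3.318 1.831 1.617
vertex 2.26 1.827 -0.076
endloop
endfacet
facet normal -0.653 -0.529 -0.542
outer loop
vertex 3.062 1.349 -0.577
vertex 2.266 0.979 0.744
vertex 2.26 1.827 -0.076
endloop
endfacet
facet normal -0.757 0.451 0.472
outer loop
vertex 2.26 1.827 -0.076
vertex 3.318 1.831 1.617
vertex 3.311 2.679 0.796
endloop
endfacet
facet normal -0.006 0.719 -0.695
outer loop
vertex 3.311 2.679 0.796
vertex 3.062 1.349 -0.577
vertex 2.26 1.827 -0.076
endloop
endfacet
facet normal 0.006 -0.719 0.695
outer loop
vertex 2.266 0.979 0.744
vertex 4.12 1.353 1.116
vertex 3.318 1.831 1.617
endloop
endfacet
facet normal -0.653 -0.530 -0.542
outer loop
vertex 3.069 0.501 0.244
vertex 2.266 0.979 0.744
vertex 3.062 1.349 -0.577
endloop
endfacet
facet normal 0.005 -0.718 0.696
outer loop
vertex 3.069 0.501 0.244
vertex 4.12 1.353 1.116
vertex 2.266 0.979 0.744
endloop
endfacet
facet normal 0.653 0.529 0.541
outer loop
vertex 3.318 1.831 1.617
vertex 4.12 1.353 1.116
vertex 3.311 2.679 0.796
endloop
endfacet
facet normal -0.005 0.719 -0.695
outer loop
vertex 4.114 2.201 0.296
vertex 3.062 1.349 -0.577
vertex 3.311 2.679 0.796
endloop
endfacet
facet normal 0.653 0.529 0.542
outer loop
vertex 3.311 2.679 0.796
vertex 4.12 1.353 1.116
vertex 4.114 2.201 0.296
endloop
endfacet
facet normal 0.757 -0.451 -0.472
outer loop
vertex 4.114 2.201 0.296
vertex 3.069 0.501 0.244
vertex 3.062 1.349 -0.577
endloop
endfacet
facet normal 0.757 -0.451 -0.472
outer loop
vertex 4.12 1.353 1.116
vertex 3.069 0.501 0.244
vertex 4.114 2.201 0.296
endloop
endfacet
facet normal 0.668 0.584 -0.460
outer loop
vertex 4.822 0.816 -2.942
vertex 4.315 0.859 -3.623
vertex 4.336 1.37 -2.944
endloop
endfacet
facet normal 0.090 0.082 0.993
outer loop
vertex 4.822 0.816 -2.942
vertex 4.336 1.37 -2.944
vertex 2.945 -0.339 -2.677
endloop
endfacet
facet normal 0.668 0.585 -0.461
outer loop
vertex 4.336 1.37 -2.944
vertex 4.315 0.859 -3.623
vertex 3.833 1.54 -3.457
endloop
endfacet
facet normal -0.514 0.525 0.678
outer loop
vertex 4.336 1.37 -2.944
vertex 3.833 1.54 -3.457
vertex 2.945 -0.339 -2.677
endloop
endfacet
facet normal 0.667 0.585 -0.461
outer loop
vertex 3.833 1.54 -3.457
vertex 4.315 0.859 -3.623
vertex 3.693 1.197 -4.094
endloop
endfacet
facet normal -0.908 0.418 -0.026
outer loop
vertex 3.833 1.54 -3.457
vertex 3.693 1.197 -4.094
vertex 2.945 -0.339 -2.677
endloop
endfacet
facet normal 0.667 0.584 -0.462
outer loop
vertex 3.693 1.197 -4.094
vertex 4.315 0.859 -3.623
vertex 4.021 0.599 -4.377
endloop
endfacet
facet normal -0.793 -0.157 -0.588
outer loop
vertex 3.693 1.197 -4.094
vertex 4.021 0.599 -4.377
vertex 2.945 -0.339 -2.677
endloop
endfacet
facet normal 0.668 0.584 -0.462
outer loop
vertex 4.021 0.599 -4.377
vertex 4.315 0.859 -3.623
vertex 4.57 0.197 -4.091
endloop
endfacet
facet normal -0.257 -0.768 -0.586
outer loop
vertex 4.021 0.599 -4.377
vertex 4.57 0.197 -4.091
vertex 2.945 -0.339 -2.677
endloop
endfacet
facet normal 0.668 0.584 -0.462
outer loop
vertex 4.57 0.197 -4.091
vertex 4.315 0.859 -3.623
vertex 4.926 0.294 -3.453
endloop
endfacet
facet normal 0.297 -0.955 -0.021
outer loop
vertex 4.57 0.197 -4.091
vertex 4.926 0.294 -3.453
vertex 2.945 -0.339 -2.677
endloop
endfacet
facet normal 0.668 0.584 -0.461
outer loop
vertex 4.926 0.294 -3.453
vertex 4.315 0.859 -3.623
vertex 4.822 0.816 -2.942
endloop
endfacet
facet normal 0.451 -0.577 0.681
outer loop
vertex 4.926 0.294 -3.453
vertex 4.822 0.816 -2.942
vertex 2.945 -0.339 -2.677
endloop
endfacet

endsolid


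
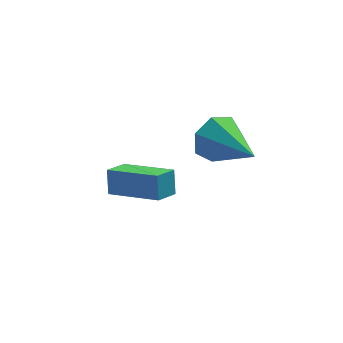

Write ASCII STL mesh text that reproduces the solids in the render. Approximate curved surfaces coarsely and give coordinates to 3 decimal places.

solid 
facet normal -0.401 0.869 -0.289
outer loop
vertex 0.513 -0.757 -0.285
vertex 0.033 -0.729 0.464
vertex 0.848 -0.403 0.315
endloop
endfacet
facet normal 0.899 -0.154 -0.411
outer loop
vertex 0.513 -0.757 -0.285
vertex 0.848 -0.403 0.315
vertex 0.827 -2.451 1.036
endloop
endfacet
facet normal -0.401 0.870 -0.289
outer loop
vertex 0.848 -0.403 0.315
vertex 0.033 -0.729 0.464
vertex 0.569 -0.295 1.027
endloop
endfacet
facet normal 0.931 0.113 0.348
outer loop
vertex 0.848 -0.403 0.315
vertex 0.569 -0.295 1.027
vertex 0.827 -2.451 1.036
endloop
endfacet
facet normal -0.401 0.869 -0.288
outer loop
vertex 0.569 -0.295 1.027
vertex 0.033 -0.729 0.464
vertex -0.113 -0.514 1.315
endloop
endfacet
facet normal 0.375 0.049 0.926
outer loop
vertex 0.569 -0.295 1.027
vertex -0.113 -0.514 1.315
vertex 0.827 -2.451 1.036
endloop
endfacet
facet normal -0.401 0.869 -0.288
outer loop
vertex -0.113 -0.514 1.315
vertex 0.033 -0.729 0.464
vertex -0.685 -0.895 0.963
endloop
endfacet
facet normal -0.349 -0.297 0.889
outer loop
vertex -0.113 -0.514 1.315
vertex -0.685 -0.895 0.963
vertex 0.827 -2.451 1.036
endloop
endfacet
facet normal -0.402 0.869 -0.289
outer loop
vertex -0.685 -0.895 0.963
vertex 0.033 -0.729 0.464
vertex -0.716 -1.151 0.235
endloop
endfacet
facet normal -0.698 -0.666 0.264
outer loop
vertex -0.685 -0.895 0.963
vertex -0.716 -1.151 0.235
vertex 0.827 -2.451 1.036
endloop
endfacet
facet normal -0.402 0.869 -0.288
outer loop
vertex -0.716 -1.151 0.235
vertex 0.033 -0.729 0.464
vertex -0.183 -1.089 -0.321
endloop
endfacet
facet normal -0.408 -0.778 -0.478
outer loop
vertex -0.716 -1.151 0.235
vertex -0.183 -1.089 -0.321
vertex 0.827 -2.451 1.036
endloop
endfacet
facet normal -0.400 0.870 -0.289
outer loop
vertex -0.183 -1.089 -0.321
vertex 0.033 -0.729 0.464
vertex 0.513 -0.757 -0.285
endloop
endfacet
facet normal 0.303 -0.551 -0.778
outer loop
vertex -0.183 -1.089 -0.321
vertex 0.513 -0.757 -0.285
vertex 0.827 -2.451 1.036
endloop
endfacet
facet normal -0.681 -0.628 0.376
outer loop
vertex -1.655 0.283 -2.124
vertex -3.088 1.48 -2.719
vertex -1.692 -0.17 -2.947
endloop
endfacet
facet normal 0.731 -0.611 0.303
outer loop
vertex -1.052 0.42 -3.301
vertex -1.655 0.283 -2.124
vertex -1.692 -0.17 -2.947
endloop
endfacet
facet normal -0.681 -0.628 0.376
outer loop
vertex -1.692 -0.17 -2.947
vertex -3.088 1.48 -2.719
vertex -3.125 1.027 -3.542
endloop
endfacet
facet normal -0.039 -0.482 -0.875
outer loop
vertex -3.125 1.027 -3.542
vertex -1.052 0.42 -3.301
vertex -1.692 -0.17 -2.947
endloop
endfacet
facet normal 0.039 0.482 0.875
outer loop
vertex -1.655 0.283 -2.124
vertex -2.448 2.07 -3.073
vertex -3.088 1.48 -2.719
endloop
endfacet
facet normal 0.731 -0.611 0.303
outer loop
vertex -1.015 0.873 -2.478
vertex -1.655 0.283 -2.124
vertex -1.052 0.42 -3.301
endloop
endfacet
facet normal 0.039 0.482 0.875
outer loop
vertex -1.015 0.873 -2.478
vertex -2.448 2.07 -3.073
vertex -1.655 0.283 -2.124
endloop
endfacet
facet normal -0.731 0.611 -0.303
outer loop
vertex -3.088 1.48 -2.719
vertex -2.448 2.07 -3.073
vertex -3.125 1.027 -3.542
endloop
endfacet
facet normal -0.039 -0.482 -0.875
outer loop
vertex -2.485 1.617 -3.896
vertex -1.052 0.42 -3.301
vertex -3.125 1.027 -3.542
endloop
endfacet
facet normal -0.731 0.611 -0.303
outer loop
vertex -3.125 1.027 -3.542
vertex -2.448 2.07 -3.073
vertex -2.485 1.617 -3.896
endloop
endfacet
facet normal 0.681 0.628 -0.376
outer loop
vertex -2.485 1.617 -3.896
vertex -1.015 0.873 -2.478
vertex -1.052 0.42 -3.301
endloop
endfacet
facet normal 0.681 0.628 -0.376
outer loop
vertex -2.448 2.07 -3.073
vertex -1.015 0.873 -2.478
vertex -2.485 1.617 -3.896
endloop
endfacet

endsolid


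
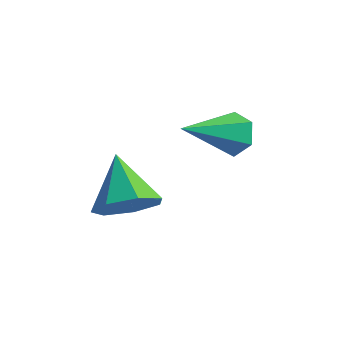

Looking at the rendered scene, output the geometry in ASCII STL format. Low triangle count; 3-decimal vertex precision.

solid 
facet normal 0.509 -0.656 -0.557
outer loop
vertex -2.112 -0.823 2.744
vertex -2.9 -1.118 2.371
vertex -2.346 -0.442 2.082
endloop
endfacet
facet normal 0.486 0.821 0.300
outer loop
vertex -2.112 -0.823 2.744
vertex -2.346 -0.442 2.082
vertex -3.72 -0.062 3.269
endloop
endfacet
facet normal 0.509 -0.656 -0.558
outer loop
vertex -2.346 -0.442 2.082
vertex -2.9 -1.118 2.371
vertex -2.998 -0.57 1.638
endloop
endfacet
facet normal 0.012 0.956 -0.293
outer loop
vertex -2.346 -0.442 2.082
vertex -2.998 -0.57 1.638
vertex -3.72 -0.062 3.269
endloop
endfacet
facet normal 0.510 -0.655 -0.558
outer loop
vertex -2.998 -0.57 1.638
vertex -2.9 -1.118 2.371
vertex -3.575 -1.111 1.746
endloop
endfacet
facet normal -0.648 0.597 -0.473
outer loop
vertex -2.998 -0.57 1.638
vertex -3.575 -1.111 1.746
vertex -3.72 -0.062 3.269
endloop
endfacet
facet normal 0.509 -0.657 -0.557
outer loop
vertex -3.575 -1.111 1.746
vertex -2.9 -1.118 2.371
vertex -3.645 -1.656 2.325
endloop
endfacet
facet normal -0.994 0.016 -0.105
outer loop
vertex -3.575 -1.111 1.746
vertex -3.645 -1.656 2.325
vertex -3.72 -0.062 3.269
endloop
endfacet
facet normal 0.508 -0.656 -0.558
outer loop
vertex -3.645 -1.656 2.325
vertex -2.9 -1.118 2.371
vertex -3.154 -1.797 2.938
endloop
endfacet
facet normal -0.768 -0.353 0.534
outer loop
vertex -3.645 -1.656 2.325
vertex -3.154 -1.797 2.938
vertex -3.72 -0.062 3.269
endloop
endfacet
facet normal 0.509 -0.656 -0.557
outer loop
vertex -3.154 -1.797 2.938
vertex -2.9 -1.118 2.371
vertex -2.472 -1.426 3.125
endloop
endfacet
facet normal -0.139 -0.229 0.963
outer loop
vertex -3.154 -1.797 2.938
vertex -2.472 -1.426 3.125
vertex -3.72 -0.062 3.269
endloop
endfacet
facet normal 0.509 -0.656 -0.557
outer loop
vertex -2.472 -1.426 3.125
vertex -2.9 -1.118 2.371
vertex -2.112 -0.823 2.744
endloop
endfacet
facet normal 0.419 0.293 0.859
outer loop
vertex -2.472 -1.426 3.125
vertex -2.112 -0.823 2.744
vertex -3.72 -0.062 3.269
endloop
endfacet
facet normal 0.424 0.729 -0.537
outer loop
vertex -0.748 1.59 3.38
vertex -1.349 1.906 3.335
vertex -0.93 2.044 3.853
endloop
endfacet
facet normal 0.710 -0.351 0.610
outer loop
vertex -0.748 1.59 3.38
vertex -0.93 2.044 3.853
vertex -2.191 0.454 4.405
endloop
endfacet
facet normal 0.423 0.730 -0.537
outer loop
vertex -0.93 2.044 3.853
vertex -1.349 1.906 3.335
vertex -1.53 2.359 3.808
endloop
endfacet
facet normal 0.073 0.275 0.959
outer loop
vertex -0.93 2.044 3.853
vertex -1.53 2.359 3.808
vertex -2.191 0.454 4.405
endloop
endfacet
facet normal 0.423 0.730 -0.537
outer loop
vertex -1.53 2.359 3.808
vertex -1.349 1.906 3.335
vertex -1.949 2.221 3.29
endloop
endfacet
facet normal -0.757 0.420 0.501
outer loop
vertex -1.53 2.359 3.808
vertex -1.949 2.221 3.29
vertex -2.191 0.454 4.405
endloop
endfacet
facet normal 0.423 0.729 -0.539
outer loop
vertex -1.949 2.221 3.29
vertex -1.349 1.906 3.335
vertex -1.768 1.767 2.818
endloop
endfacet
facet normal -0.950 -0.062 -0.305
outer loop
vertex -1.949 2.221 3.29
vertex -1.768 1.767 2.818
vertex -2.191 0.454 4.405
endloop
endfacet
facet normal 0.422 0.729 -0.538
outer loop
vertex -1.768 1.767 2.818
vertex -1.349 1.906 3.335
vertex -1.167 1.452 2.863
endloop
endfacet
facet normal -0.312 -0.689 -0.654
outer loop
vertex -1.768 1.767 2.818
vertex -1.167 1.452 2.863
vertex -2.191 0.454 4.405
endloop
endfacet
facet normal 0.424 0.729 -0.538
outer loop
vertex -1.167 1.452 2.863
vertex -1.349 1.906 3.335
vertex -0.748 1.59 3.38
endloop
endfacet
facet normal 0.517 -0.833 -0.196
outer loop
vertex -1.167 1.452 2.863
vertex -0.748 1.59 3.38
vertex -2.191 0.454 4.405
endloop
endfacet

endsolid


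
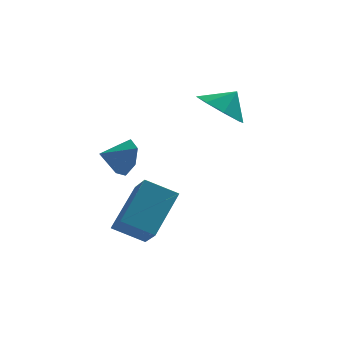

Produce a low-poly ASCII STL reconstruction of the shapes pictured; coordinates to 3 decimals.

solid 
facet normal -0.620 -0.174 -0.765
outer loop
vertex 3.953 -0.096 0.781
vertex 3.328 -0.683 1.421
vertex 3.374 0.351 1.149
endloop
endfacet
facet normal 0.670 0.720 0.180
outer loop
vertex 3.953 -0.096 0.781
vertex 3.374 0.351 1.149
vertex 3.992 -0.497 2.239
endloop
endfacet
facet normal -0.621 -0.174 -0.765
outer loop
vertex 3.374 0.351 1.149
vertex 3.328 -0.683 1.421
vertex 2.768 0.192 1.677
endloop
endfacet
facet normal 0.230 0.827 0.513
outer loop
vertex 3.374 0.351 1.149
vertex 2.768 0.192 1.677
vertex 3.992 -0.497 2.239
endloop
endfacet
facet normal -0.620 -0.173 -0.765
outer loop
vertex 2.768 0.192 1.677
vertex 3.328 -0.683 1.421
vertex 2.49 -0.479 2.054
endloop
endfacet
facet normal -0.098 0.518 0.850
outer loop
vertex 2.768 0.192 1.677
vertex 2.49 -0.479 2.054
vertex 3.992 -0.497 2.239
endloop
endfacet
facet normal -0.620 -0.174 -0.765
outer loop
vertex 2.49 -0.479 2.054
vertex 3.328 -0.683 1.421
vertex 2.703 -1.27 2.061
endloop
endfacet
facet normal -0.122 -0.024 0.992
outer loop
vertex 2.49 -0.479 2.054
vertex 2.703 -1.27 2.061
vertex 3.992 -0.497 2.239
endloop
endfacet
facet normal -0.621 -0.173 -0.765
outer loop
vertex 2.703 -1.27 2.061
vertex 3.328 -0.683 1.421
vertex 3.282 -1.717 1.692
endloop
endfacet
facet normal 0.172 -0.485 0.858
outer loop
vertex 2.703 -1.27 2.061
vertex 3.282 -1.717 1.692
vertex 3.992 -0.497 2.239
endloop
endfacet
facet normal -0.620 -0.173 -0.765
outer loop
vertex 3.282 -1.717 1.692
vertex 3.328 -0.683 1.421
vertex 3.888 -1.558 1.165
endloop
endfacet
facet normal 0.612 -0.592 0.525
outer loop
vertex 3.282 -1.717 1.692
vertex 3.888 -1.558 1.165
vertex 3.992 -0.497 2.239
endloop
endfacet
facet normal -0.621 -0.173 -0.765
outer loop
vertex 3.888 -1.558 1.165
vertex 3.328 -0.683 1.421
vertex 4.166 -0.886 0.787
endloop
endfacet
facet normal 0.940 -0.283 0.189
outer loop
vertex 3.888 -1.558 1.165
vertex 4.166 -0.886 0.787
vertex 3.992 -0.497 2.239
endloop
endfacet
facet normal -0.621 -0.173 -0.765
outer loop
vertex 4.166 -0.886 0.787
vertex 3.328 -0.683 1.421
vertex 3.953 -0.096 0.781
endloop
endfacet
facet normal 0.964 0.260 0.046
outer loop
vertex 4.166 -0.886 0.787
vertex 3.953 -0.096 0.781
vertex 3.992 -0.497 2.239
endloop
endfacet
facet normal -0.476 -0.621 -0.622
outer loop
vertex -0.725 -4.238 -2.288
vertex -0.953 -3.242 -3.108
vertex 0.465 -4.5 -2.936
endloop
endfacet
facet normal 0.174 -0.760 0.626
outer loop
vertex 1.493 -3.158 -1.592
vertex -0.725 -4.238 -2.288
vertex 0.465 -4.5 -2.936
endloop
endfacet
facet normal -0.476 -0.621 -0.622
outer loop
vertex 0.465 -4.5 -2.936
vertex -0.953 -3.242 -3.108
vertex 0.237 -3.504 -3.756
endloop
endfacet
facet normal 0.862 -0.190 -0.470
outer loop
vertex 0.237 -3.504 -3.756
vertex 1.493 -3.158 -1.592
vertex 0.465 -4.5 -2.936
endloop
endfacet
facet normal -0.862 0.190 0.470
outer loop
vertex -0.725 -4.238 -2.288
vertex 0.075 -1.9 -1.764
vertex -0.953 -3.242 -3.108
endloop
endfacet
facet normal 0.174 -0.760 0.626
outer loop
vertex 0.303 -2.896 -0.944
vertex -0.725 -4.238 -2.288
vertex 1.493 -3.158 -1.592
endloop
endfacet
facet normal -0.862 0.190 0.470
outer loop
vertex 0.303 -2.896 -0.944
vertex 0.075 -1.9 -1.764
vertex -0.725 -4.238 -2.288
endloop
endfacet
facet normal -0.174 0.760 -0.626
outer loop
vertex -0.953 -3.242 -3.108
vertex 0.075 -1.9 -1.764
vertex 0.237 -3.504 -3.756
endloop
endfacet
facet normal 0.862 -0.190 -0.470
outer loop
vertex 1.265 -2.162 -2.412
vertex 1.493 -3.158 -1.592
vertex 0.237 -3.504 -3.756
endloop
endfacet
facet normal -0.174 0.760 -0.626
outer loop
vertex 0.237 -3.504 -3.756
vertex 0.075 -1.9 -1.764
vertex 1.265 -2.162 -2.412
endloop
endfacet
facet normal 0.476 0.621 0.622
outer loop
vertex 1.265 -2.162 -2.412
vertex 0.303 -2.896 -0.944
vertex 1.493 -3.158 -1.592
endloop
endfacet
facet normal 0.476 0.621 0.622
outer loop
vertex 0.075 -1.9 -1.764
vertex 0.303 -2.896 -0.944
vertex 1.265 -2.162 -2.412
endloop
endfacet
facet normal 0.892 0.278 -0.357
outer loop
vertex 0.278 -1.05 -0.198
vertex -0.12 -0.607 -0.847
vertex 0.111 -0.32 -0.047
endloop
endfacet
facet normal -0.200 -0.242 0.949
outer loop
vertex 0.278 -1.05 -0.198
vertex 0.111 -0.32 -0.047
vertex -1.1 -0.913 -0.453
endloop
endfacet
facet normal 0.892 0.277 -0.357
outer loop
vertex 0.111 -0.32 -0.047
vertex -0.12 -0.607 -0.847
vertex -0.229 0.193 -0.498
endloop
endfacet
facet normal -0.460 0.395 0.796
outer loop
vertex 0.111 -0.32 -0.047
vertex -0.229 0.193 -0.498
vertex -1.1 -0.913 -0.453
endloop
endfacet
facet normal 0.892 0.277 -0.357
outer loop
vertex -0.229 0.193 -0.498
vertex -0.12 -0.607 -0.847
vertex -0.487 0.104 -1.211
endloop
endfacet
facet normal -0.766 0.611 0.201
outer loop
vertex -0.229 0.193 -0.498
vertex -0.487 0.104 -1.211
vertex -1.1 -0.913 -0.453
endloop
endfacet
facet normal 0.892 0.278 -0.357
outer loop
vertex -0.487 0.104 -1.211
vertex -0.12 -0.607 -0.847
vertex -0.468 -0.521 -1.65
endloop
endfacet
facet normal -0.888 0.246 -0.388
outer loop
vertex -0.487 0.104 -1.211
vertex -0.468 -0.521 -1.65
vertex -1.1 -0.913 -0.453
endloop
endfacet
facet normal 0.892 0.277 -0.357
outer loop
vertex -0.468 -0.521 -1.65
vertex -0.12 -0.607 -0.847
vertex -0.187 -1.211 -1.483
endloop
endfacet
facet normal -0.734 -0.427 -0.528
outer loop
vertex -0.468 -0.521 -1.65
vertex -0.187 -1.211 -1.483
vertex -1.1 -0.913 -0.453
endloop
endfacet
facet normal 0.892 0.277 -0.357
outer loop
vertex -0.187 -1.211 -1.483
vertex -0.12 -0.607 -0.847
vertex 0.145 -1.446 -0.837
endloop
endfacet
facet normal -0.420 -0.901 -0.112
outer loop
vertex -0.187 -1.211 -1.483
vertex 0.145 -1.446 -0.837
vertex -1.1 -0.913 -0.453
endloop
endfacet
facet normal 0.892 0.277 -0.358
outer loop
vertex 0.145 -1.446 -0.837
vertex -0.12 -0.607 -0.847
vertex 0.278 -1.05 -0.198
endloop
endfacet
facet normal -0.182 -0.818 0.545
outer loop
vertex 0.145 -1.446 -0.837
vertex 0.278 -1.05 -0.198
vertex -1.1 -0.913 -0.453
endloop
endfacet

endsolid


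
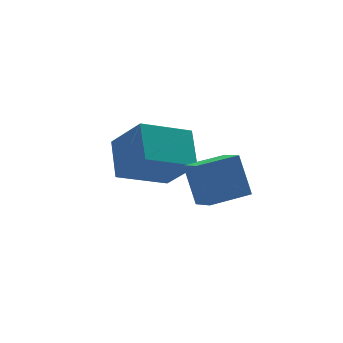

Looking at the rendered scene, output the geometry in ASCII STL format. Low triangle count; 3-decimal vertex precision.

solid 
facet normal -0.926 -0.112 0.362
outer loop
vertex -3.437 2.37 -0.272
vertex -3.198 3.582 0.714
vertex -4.058 3.502 -1.512
endloop
endfacet
facet normal -0.152 -0.767 -0.624
outer loop
vertex -2.262 3.718 -2.214
vertex -3.437 2.37 -0.272
vertex -4.058 3.502 -1.512
endloop
endfacet
facet normal -0.926 -0.111 0.362
outer loop
vertex -4.058 3.502 -1.512
vertex -3.198 3.582 0.714
vertex -3.819 4.713 -0.527
endloop
endfacet
facet normal -0.347 0.632 -0.693
outer loop
vertex -3.819 4.713 -0.527
vertex -2.262 3.718 -2.214
vertex -4.058 3.502 -1.512
endloop
endfacet
facet normal 0.347 -0.632 0.693
outer loop
vertex -3.437 2.37 -0.272
vertex -1.402 3.798 0.012
vertex -3.198 3.582 0.714
endloop
endfacet
facet normal -0.151 -0.767 -0.624
outer loop
vertex -1.641 2.587 -0.973
vertex -3.437 2.37 -0.272
vertex -2.262 3.718 -2.214
endloop
endfacet
facet normal 0.347 -0.632 0.693
outer loop
vertex -1.641 2.587 -0.973
vertex -1.402 3.798 0.012
vertex -3.437 2.37 -0.272
endloop
endfacet
facet normal 0.151 0.767 0.623
outer loop
vertex -3.198 3.582 0.714
vertex -1.402 3.798 0.012
vertex -3.819 4.713 -0.527
endloop
endfacet
facet normal -0.347 0.632 -0.693
outer loop
vertex -2.023 4.93 -1.228
vertex -2.262 3.718 -2.214
vertex -3.819 4.713 -0.527
endloop
endfacet
facet normal 0.151 0.767 0.624
outer loop
vertex -3.819 4.713 -0.527
vertex -1.402 3.798 0.012
vertex -2.023 4.93 -1.228
endloop
endfacet
facet normal 0.926 0.112 -0.362
outer loop
vertex -2.023 4.93 -1.228
vertex -1.641 2.587 -0.973
vertex -2.262 3.718 -2.214
endloop
endfacet
facet normal 0.926 0.112 -0.362
outer loop
vertex -1.402 3.798 0.012
vertex -1.641 2.587 -0.973
vertex -2.023 4.93 -1.228
endloop
endfacet
facet normal -0.983 -0.168 -0.072
outer loop
vertex -2.483 0.285 0.275
vertex -2.607 1.177 -0.11
vertex -2.278 -0.304 -1.155
endloop
endfacet
facet normal 0.127 -0.911 0.393
outer loop
vertex -0.833 -0.057 -1.05
vertex -2.483 0.285 0.275
vertex -2.278 -0.304 -1.155
endloop
endfacet
facet normal -0.983 -0.168 -0.072
outer loop
vertex -2.278 -0.304 -1.155
vertex -2.607 1.177 -0.11
vertex -2.402 0.589 -1.54
endloop
endfacet
facet normal 0.131 -0.377 -0.917
outer loop
vertex -2.402 0.589 -1.54
vertex -0.833 -0.057 -1.05
vertex -2.278 -0.304 -1.155
endloop
endfacet
facet normal -0.131 0.377 0.917
outer loop
vertex -2.483 0.285 0.275
vertex -1.162 1.424 -0.005
vertex -2.607 1.177 -0.11
endloop
endfacet
facet normal 0.127 -0.911 0.393
outer loop
vertex -1.038 0.531 0.38
vertex -2.483 0.285 0.275
vertex -0.833 -0.057 -1.05
endloop
endfacet
facet normal -0.131 0.377 0.917
outer loop
vertex -1.038 0.531 0.38
vertex -1.162 1.424 -0.005
vertex -2.483 0.285 0.275
endloop
endfacet
facet normal -0.127 0.911 -0.393
outer loop
vertex -2.607 1.177 -0.11
vertex -1.162 1.424 -0.005
vertex -2.402 0.589 -1.54
endloop
endfacet
facet normal 0.131 -0.377 -0.917
outer loop
vertex -0.957 0.835 -1.435
vertex -0.833 -0.057 -1.05
vertex -2.402 0.589 -1.54
endloop
endfacet
facet normal -0.126 0.911 -0.393
outer loop
vertex -2.402 0.589 -1.54
vertex -1.162 1.424 -0.005
vertex -0.957 0.835 -1.435
endloop
endfacet
facet normal 0.983 0.168 0.072
outer loop
vertex -0.957 0.835 -1.435
vertex -1.038 0.531 0.38
vertex -0.833 -0.057 -1.05
endloop
endfacet
facet normal 0.983 0.168 0.072
outer loop
vertex -1.162 1.424 -0.005
vertex -1.038 0.531 0.38
vertex -0.957 0.835 -1.435
endloop
endfacet

endsolid


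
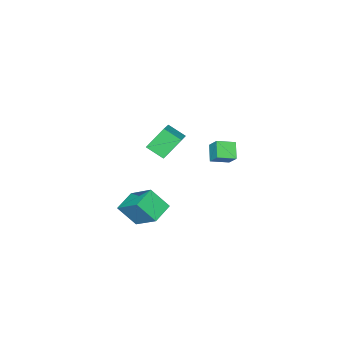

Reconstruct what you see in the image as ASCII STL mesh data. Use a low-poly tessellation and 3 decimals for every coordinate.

solid 
facet normal -0.764 -0.515 -0.387
outer loop
vertex 3.508 -1.653 2.425
vertex 2.556 -1.194 3.693
vertex 3.151 -0.648 1.793
endloop
endfacet
facet normal 0.576 -0.278 -0.768
outer loop
vertex 4.284 0.114 2.367
vertex 3.508 -1.653 2.425
vertex 3.151 -0.648 1.793
endloop
endfacet
facet normal -0.765 -0.514 -0.387
outer loop
vertex 3.151 -0.648 1.793
vertex 2.556 -1.194 3.693
vertex 2.2 -0.188 3.061
endloop
endfacet
facet normal -0.287 0.811 -0.510
outer loop
vertex 2.2 -0.188 3.061
vertex 4.284 0.114 2.367
vertex 3.151 -0.648 1.793
endloop
endfacet
facet normal 0.287 -0.811 0.509
outer loop
vertex 3.508 -1.653 2.425
vertex 3.689 -0.432 4.267
vertex 2.556 -1.194 3.693
endloop
endfacet
facet normal 0.577 -0.278 -0.768
outer loop
vertex 4.64 -0.892 2.999
vertex 3.508 -1.653 2.425
vertex 4.284 0.114 2.367
endloop
endfacet
facet normal 0.287 -0.811 0.510
outer loop
vertex 4.64 -0.892 2.999
vertex 3.689 -0.432 4.267
vertex 3.508 -1.653 2.425
endloop
endfacet
facet normal -0.577 0.279 0.768
outer loop
vertex 2.556 -1.194 3.693
vertex 3.689 -0.432 4.267
vertex 2.2 -0.188 3.061
endloop
endfacet
facet normal -0.287 0.811 -0.509
outer loop
vertex 3.332 0.573 3.635
vertex 4.284 0.114 2.367
vertex 2.2 -0.188 3.061
endloop
endfacet
facet normal -0.577 0.278 0.768
outer loop
vertex 2.2 -0.188 3.061
vertex 3.689 -0.432 4.267
vertex 3.332 0.573 3.635
endloop
endfacet
facet normal 0.765 0.514 0.388
outer loop
vertex 3.332 0.573 3.635
vertex 4.64 -0.892 2.999
vertex 4.284 0.114 2.367
endloop
endfacet
facet normal 0.765 0.515 0.387
outer loop
vertex 3.689 -0.432 4.267
vertex 4.64 -0.892 2.999
vertex 3.332 0.573 3.635
endloop
endfacet
facet normal -0.531 -0.541 0.652
outer loop
vertex -0.303 -0.148 1.43
vertex -1.286 0.448 1.124
vertex -0.511 -0.898 0.638
endloop
endfacet
facet normal 0.827 -0.501 0.257
outer loop
vertex 0.126 -0.248 -0.144
vertex -0.303 -0.148 1.43
vertex -0.511 -0.898 0.638
endloop
endfacet
facet normal -0.532 -0.541 0.652
outer loop
vertex -0.511 -0.898 0.638
vertex -1.286 0.448 1.124
vertex -1.494 -0.301 0.332
endloop
endfacet
facet normal -0.188 -0.675 -0.714
outer loop
vertex -1.494 -0.301 0.332
vertex 0.126 -0.248 -0.144
vertex -0.511 -0.898 0.638
endloop
endfacet
facet normal 0.187 0.675 0.714
outer loop
vertex -0.303 -0.148 1.43
vertex -0.649 1.098 0.342
vertex -1.286 0.448 1.124
endloop
endfacet
facet normal 0.826 -0.501 0.257
outer loop
vertex 0.334 0.501 0.648
vertex -0.303 -0.148 1.43
vertex 0.126 -0.248 -0.144
endloop
endfacet
facet normal 0.188 0.675 0.713
outer loop
vertex 0.334 0.501 0.648
vertex -0.649 1.098 0.342
vertex -0.303 -0.148 1.43
endloop
endfacet
facet normal -0.826 0.501 -0.257
outer loop
vertex -1.286 0.448 1.124
vertex -0.649 1.098 0.342
vertex -1.494 -0.301 0.332
endloop
endfacet
facet normal -0.187 -0.675 -0.713
outer loop
vertex -0.857 0.348 -0.45
vertex 0.126 -0.248 -0.144
vertex -1.494 -0.301 0.332
endloop
endfacet
facet normal -0.826 0.501 -0.257
outer loop
vertex -1.494 -0.301 0.332
vertex -0.649 1.098 0.342
vertex -0.857 0.348 -0.45
endloop
endfacet
facet normal 0.531 0.542 -0.652
outer loop
vertex -0.857 0.348 -0.45
vertex 0.334 0.501 0.648
vertex 0.126 -0.248 -0.144
endloop
endfacet
facet normal 0.531 0.541 -0.652
outer loop
vertex -0.649 1.098 0.342
vertex 0.334 0.501 0.648
vertex -0.857 0.348 -0.45
endloop
endfacet
facet normal -0.936 -0.160 0.315
outer loop
vertex 2.753 -2.422 -2.347
vertex 2.172 -1.472 -3.592
vertex 2.622 -4.181 -3.629
endloop
endfacet
facet normal 0.347 -0.569 0.745
outer loop
vertex 3.988 -3.948 -4.088
vertex 2.753 -2.422 -2.347
vertex 2.622 -4.181 -3.629
endloop
endfacet
facet normal -0.936 -0.160 0.315
outer loop
vertex 2.622 -4.181 -3.629
vertex 2.172 -1.472 -3.592
vertex 2.041 -3.231 -4.873
endloop
endfacet
facet normal -0.060 -0.807 -0.588
outer loop
vertex 2.041 -3.231 -4.873
vertex 3.988 -3.948 -4.088
vertex 2.622 -4.181 -3.629
endloop
endfacet
facet normal 0.060 0.807 0.588
outer loop
vertex 2.753 -2.422 -2.347
vertex 3.538 -1.239 -4.051
vertex 2.172 -1.472 -3.592
endloop
endfacet
facet normal 0.348 -0.569 0.745
outer loop
vertex 4.119 -2.189 -2.807
vertex 2.753 -2.422 -2.347
vertex 3.988 -3.948 -4.088
endloop
endfacet
facet normal 0.060 0.807 0.588
outer loop
vertex 4.119 -2.189 -2.807
vertex 3.538 -1.239 -4.051
vertex 2.753 -2.422 -2.347
endloop
endfacet
facet normal -0.348 0.569 -0.745
outer loop
vertex 2.172 -1.472 -3.592
vertex 3.538 -1.239 -4.051
vertex 2.041 -3.231 -4.873
endloop
endfacet
facet normal -0.060 -0.807 -0.588
outer loop
vertex 3.407 -2.998 -5.333
vertex 3.988 -3.948 -4.088
vertex 2.041 -3.231 -4.873
endloop
endfacet
facet normal -0.348 0.569 -0.745
outer loop
vertex 2.041 -3.231 -4.873
vertex 3.538 -1.239 -4.051
vertex 3.407 -2.998 -5.333
endloop
endfacet
facet normal 0.936 0.160 -0.315
outer loop
vertex 3.407 -2.998 -5.333
vertex 4.119 -2.189 -2.807
vertex 3.988 -3.948 -4.088
endloop
endfacet
facet normal 0.936 0.160 -0.315
outer loop
vertex 3.538 -1.239 -4.051
vertex 4.119 -2.189 -2.807
vertex 3.407 -2.998 -5.333
endloop
endfacet

endsolid


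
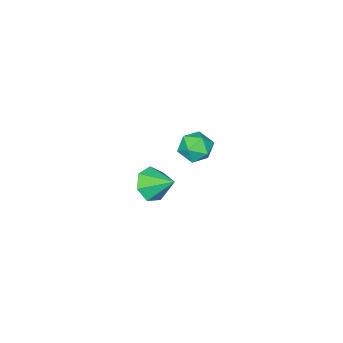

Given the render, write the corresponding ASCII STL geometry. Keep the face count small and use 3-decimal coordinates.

solid 
facet normal -0.420 0.886 -0.199
outer loop
vertex -3.249 -1.19 -0.773
vertex -3.748 -1.211 0.188
vertex -2.765 -0.765 0.098
endloop
endfacet
facet normal 0.213 0.826 -0.521
outer loop
vertex -3.249 -1.19 -0.773
vertex -2.765 -0.765 0.098
vertex -2.192 -1.357 -0.606
endloop
endfacet
facet normal 0.190 0.255 -0.948
outer loop
vertex -3.249 -1.19 -0.773
vertex -2.192 -1.357 -0.606
vertex -2.821 -2.169 -0.95
endloop
endfacet
facet normal -0.458 -0.039 -0.888
outer loop
vertex -3.249 -1.19 -0.773
vertex -2.821 -2.169 -0.95
vertex -3.782 -2.078 -0.459
endloop
endfacet
facet normal -0.834 0.350 -0.426
outer loop
vertex -3.249 -1.19 -0.773
vertex -3.782 -2.078 -0.459
vertex -3.748 -1.211 0.188
endloop
endfacet
facet normal 0.707 0.707 -0.019
outer loop
vertex -2.192 -1.357 -0.606
vertex -2.765 -0.765 0.098
vertex -2.038 -1.482 0.459
endloop
endfacet
facet normal -0.319 0.804 0.503
outer loop
vertex -2.765 -0.765 0.098
vertex -3.748 -1.211 0.188
vertex -2.999 -1.391 0.95
endloop
endfacet
facet normal -0.989 -0.062 0.136
outer loop
vertex -3.748 -1.211 0.188
vertex -3.782 -2.078 -0.459
vertex -3.628 -2.203 0.606
endloop
endfacet
facet normal -0.379 -0.693 -0.613
outer loop
vertex -3.782 -2.078 -0.459
vertex -2.821 -2.169 -0.95
vertex -3.055 -2.795 -0.098
endloop
endfacet
facet normal 0.670 -0.218 -0.710
outer loop
vertex -2.821 -2.169 -0.95
vertex -2.192 -1.357 -0.606
vertex -2.072 -2.349 -0.188
endloop
endfacet
facet normal 0.458 0.039 0.888
outer loop
vertex -2.571 -2.37 0.773
vertex -2.038 -1.482 0.459
vertex -2.999 -1.391 0.95
endloop
endfacet
facet normal -0.190 -0.255 0.948
outer loop
vertex -2.571 -2.37 0.773
vertex -2.999 -1.391 0.95
vertex -3.628 -2.203 0.606
endloop
endfacet
facet normal -0.213 -0.826 0.521
outer loop
vertex -2.571 -2.37 0.773
vertex -3.628 -2.203 0.606
vertex -3.055 -2.795 -0.098
endloop
endfacet
facet normal 0.420 -0.886 0.199
outer loop
vertex -2.571 -2.37 0.773
vertex -3.055 -2.795 -0.098
vertex -2.072 -2.349 -0.188
endloop
endfacet
facet normal 0.834 -0.350 0.426
outer loop
vertex -2.571 -2.37 0.773
vertex -2.072 -2.349 -0.188
vertex -2.038 -1.482 0.459
endloop
endfacet
facet normal 0.379 0.693 0.613
outer loop
vertex -2.999 -1.391 0.95
vertex -2.038 -1.482 0.459
vertex -2.765 -0.765 0.098
endloop
endfacet
facet normal -0.670 0.218 0.710
outer loop
vertex -3.628 -2.203 0.606
vertex -2.999 -1.391 0.95
vertex -3.748 -1.211 0.188
endloop
endfacet
facet normal -0.707 -0.707 0.019
outer loop
vertex -3.055 -2.795 -0.098
vertex -3.628 -2.203 0.606
vertex -3.782 -2.078 -0.459
endloop
endfacet
facet normal 0.319 -0.804 -0.503
outer loop
vertex -2.072 -2.349 -0.188
vertex -3.055 -2.795 -0.098
vertex -2.821 -2.169 -0.95
endloop
endfacet
facet normal 0.989 0.062 -0.136
outer loop
vertex -2.038 -1.482 0.459
vertex -2.072 -2.349 -0.188
vertex -2.192 -1.357 -0.606
endloop
endfacet
facet normal 0.133 -0.823 -0.553
outer loop
vertex 4.605 2.044 2.88
vertex 3.789 1.59 3.359
vertex 3.793 2.176 2.488
endloop
endfacet
facet normal 0.308 0.889 -0.339
outer loop
vertex 4.605 2.044 2.88
vertex 3.793 2.176 2.488
vertex 3.571 2.93 4.261
endloop
endfacet
facet normal 0.133 -0.823 -0.553
outer loop
vertex 3.793 2.176 2.488
vertex 3.789 1.59 3.359
vertex 2.978 1.867 2.752
endloop
endfacet
facet normal -0.435 0.808 -0.398
outer loop
vertex 3.793 2.176 2.488
vertex 2.978 1.867 2.752
vertex 3.571 2.93 4.261
endloop
endfacet
facet normal 0.133 -0.822 -0.553
outer loop
vertex 2.978 1.867 2.752
vertex 3.789 1.59 3.359
vertex 2.773 1.348 3.474
endloop
endfacet
facet normal -0.902 0.429 0.052
outer loop
vertex 2.978 1.867 2.752
vertex 2.773 1.348 3.474
vertex 3.571 2.93 4.261
endloop
endfacet
facet normal 0.133 -0.823 -0.553
outer loop
vertex 2.773 1.348 3.474
vertex 3.789 1.59 3.359
vertex 3.333 1.012 4.109
endloop
endfacet
facet normal -0.739 0.038 0.672
outer loop
vertex 2.773 1.348 3.474
vertex 3.333 1.012 4.109
vertex 3.571 2.93 4.261
endloop
endfacet
facet normal 0.133 -0.823 -0.553
outer loop
vertex 3.333 1.012 4.109
vertex 3.789 1.59 3.359
vertex 4.236 1.111 4.179
endloop
endfacet
facet normal -0.069 -0.070 0.995
outer loop
vertex 3.333 1.012 4.109
vertex 4.236 1.111 4.179
vertex 3.571 2.93 4.261
endloop
endfacet
facet normal 0.133 -0.822 -0.553
outer loop
vertex 4.236 1.111 4.179
vertex 3.789 1.59 3.359
vertex 4.802 1.57 3.633
endloop
endfacet
facet normal 0.601 0.185 0.778
outer loop
vertex 4.236 1.111 4.179
vertex 4.802 1.57 3.633
vertex 3.571 2.93 4.261
endloop
endfacet
facet normal 0.133 -0.823 -0.553
outer loop
vertex 4.802 1.57 3.633
vertex 3.789 1.59 3.359
vertex 4.605 2.044 2.88
endloop
endfacet
facet normal 0.769 0.612 0.184
outer loop
vertex 4.802 1.57 3.633
vertex 4.605 2.044 2.88
vertex 3.571 2.93 4.261
endloop
endfacet

endsolid


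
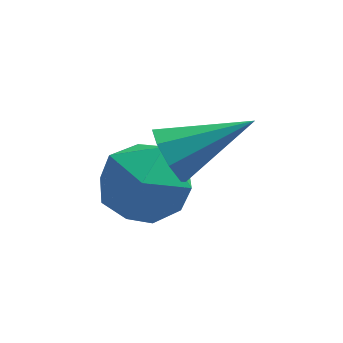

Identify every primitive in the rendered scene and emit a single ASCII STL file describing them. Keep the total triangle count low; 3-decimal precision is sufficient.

solid 
facet normal -0.981 0.031 0.189
outer loop
vertex -1.29 3.636 -1.865
vertex -1.28 2.587 -1.642
vertex -1.107 3.303 -0.862
endloop
endfacet
facet normal -0.673 0.657 0.341
outer loop
vertex -1.29 3.636 -1.865
vertex -1.107 3.303 -0.862
vertex -0.53 4.108 -1.274
endloop
endfacet
facet normal -0.360 0.898 -0.254
outer loop
vertex -1.29 3.636 -1.865
vertex -0.53 4.108 -1.274
vertex -0.347 3.889 -2.308
endloop
endfacet
facet normal -0.476 0.421 -0.772
outer loop
vertex -1.29 3.636 -1.865
vertex -0.347 3.889 -2.308
vertex -0.81 2.949 -2.535
endloop
endfacet
facet normal -0.859 -0.114 -0.499
outer loop
vertex -1.29 3.636 -1.865
vertex -0.81 2.949 -2.535
vertex -1.28 2.587 -1.642
endloop
endfacet
facet normal -0.163 0.540 0.826
outer loop
vertex -0.53 4.108 -1.274
vertex -1.107 3.303 -0.862
vertex -0.05 3.351 -0.685
endloop
endfacet
facet normal -0.662 -0.473 0.581
outer loop
vertex -1.107 3.303 -0.862
vertex -1.28 2.587 -1.642
vertex -0.513 2.411 -0.912
endloop
endfacet
facet normal -0.465 -0.708 -0.532
outer loop
vertex -1.28 2.587 -1.642
vertex -0.81 2.949 -2.535
vertex -0.33 2.192 -1.946
endloop
endfacet
facet normal 0.156 0.159 -0.975
outer loop
vertex -0.81 2.949 -2.535
vertex -0.347 3.889 -2.308
vertex 0.247 2.997 -2.358
endloop
endfacet
facet normal 0.343 0.929 -0.136
outer loop
vertex -0.347 3.889 -2.308
vertex -0.53 4.108 -1.274
vertex 0.42 3.713 -1.578
endloop
endfacet
facet normal 0.476 -0.421 0.772
outer loop
vertex 0.43 2.664 -1.355
vertex -0.05 3.351 -0.685
vertex -0.513 2.411 -0.912
endloop
endfacet
facet normal 0.360 -0.898 0.254
outer loop
vertex 0.43 2.664 -1.355
vertex -0.513 2.411 -0.912
vertex -0.33 2.192 -1.946
endloop
endfacet
facet normal 0.673 -0.657 -0.341
outer loop
vertex 0.43 2.664 -1.355
vertex -0.33 2.192 -1.946
vertex 0.247 2.997 -2.358
endloop
endfacet
facet normal 0.981 -0.031 -0.189
outer loop
vertex 0.43 2.664 -1.355
vertex 0.247 2.997 -2.358
vertex 0.42 3.713 -1.578
endloop
endfacet
facet normal 0.859 0.114 0.499
outer loop
vertex 0.43 2.664 -1.355
vertex 0.42 3.713 -1.578
vertex -0.05 3.351 -0.685
endloop
endfacet
facet normal -0.156 -0.159 0.975
outer loop
vertex -0.513 2.411 -0.912
vertex -0.05 3.351 -0.685
vertex -1.107 3.303 -0.862
endloop
endfacet
facet normal -0.343 -0.929 0.136
outer loop
vertex -0.33 2.192 -1.946
vertex -0.513 2.411 -0.912
vertex -1.28 2.587 -1.642
endloop
endfacet
facet normal 0.163 -0.540 -0.826
outer loop
vertex 0.247 2.997 -2.358
vertex -0.33 2.192 -1.946
vertex -0.81 2.949 -2.535
endloop
endfacet
facet normal 0.662 0.473 -0.581
outer loop
vertex 0.42 3.713 -1.578
vertex 0.247 2.997 -2.358
vertex -0.347 3.889 -2.308
endloop
endfacet
facet normal 0.465 0.708 0.532
outer loop
vertex -0.05 3.351 -0.685
vertex 0.42 3.713 -1.578
vertex -0.53 4.108 -1.274
endloop
endfacet
facet normal -0.898 -0.139 -0.417
outer loop
vertex 0.222 2.662 -0.686
vertex -0.01 2.406 -0.101
vertex 0.021 3.027 -0.375
endloop
endfacet
facet normal 0.496 0.705 -0.507
outer loop
vertex 0.222 2.662 -0.686
vertex 0.021 3.027 -0.375
vertex 1.59 2.654 0.641
endloop
endfacet
facet normal -0.898 -0.139 -0.417
outer loop
vertex 0.021 3.027 -0.375
vertex -0.01 2.406 -0.101
vertex -0.198 3.028 0.097
endloop
endfacet
facet normal 0.180 0.980 0.082
outer loop
vertex 0.021 3.027 -0.375
vertex -0.198 3.028 0.097
vertex 1.59 2.654 0.641
endloop
endfacet
facet normal -0.899 -0.139 -0.416
outer loop
vertex -0.198 3.028 0.097
vertex -0.01 2.406 -0.101
vertex -0.307 2.665 0.454
endloop
endfacet
facet normal -0.065 0.710 0.702
outer loop
vertex -0.198 3.028 0.097
vertex -0.307 2.665 0.454
vertex 1.59 2.654 0.641
endloop
endfacet
facet normal -0.899 -0.140 -0.416
outer loop
vertex -0.307 2.665 0.454
vertex -0.01 2.406 -0.101
vertex -0.241 2.149 0.485
endloop
endfacet
facet normal -0.098 0.047 0.994
outer loop
vertex -0.307 2.665 0.454
vertex -0.241 2.149 0.485
vertex 1.59 2.654 0.641
endloop
endfacet
facet normal -0.899 -0.141 -0.416
outer loop
vertex -0.241 2.149 0.485
vertex -0.01 2.406 -0.101
vertex -0.04 1.784 0.174
endloop
endfacet
facet normal 0.102 -0.612 0.784
outer loop
vertex -0.241 2.149 0.485
vertex -0.04 1.784 0.174
vertex 1.59 2.654 0.641
endloop
endfacet
facet normal -0.898 -0.141 -0.416
outer loop
vertex -0.04 1.784 0.174
vertex -0.01 2.406 -0.101
vertex 0.179 1.783 -0.298
endloop
endfacet
facet normal 0.418 -0.887 0.196
outer loop
vertex -0.04 1.784 0.174
vertex 0.179 1.783 -0.298
vertex 1.59 2.654 0.641
endloop
endfacet
facet normal -0.898 -0.140 -0.417
outer loop
vertex 0.179 1.783 -0.298
vertex -0.01 2.406 -0.101
vertex 0.288 2.147 -0.655
endloop
endfacet
facet normal 0.663 -0.616 -0.425
outer loop
vertex 0.179 1.783 -0.298
vertex 0.288 2.147 -0.655
vertex 1.59 2.654 0.641
endloop
endfacet
facet normal -0.898 -0.140 -0.417
outer loop
vertex 0.288 2.147 -0.655
vertex -0.01 2.406 -0.101
vertex 0.222 2.662 -0.686
endloop
endfacet
facet normal 0.696 0.046 -0.717
outer loop
vertex 0.288 2.147 -0.655
vertex 0.222 2.662 -0.686
vertex 1.59 2.654 0.641
endloop
endfacet

endsolid
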